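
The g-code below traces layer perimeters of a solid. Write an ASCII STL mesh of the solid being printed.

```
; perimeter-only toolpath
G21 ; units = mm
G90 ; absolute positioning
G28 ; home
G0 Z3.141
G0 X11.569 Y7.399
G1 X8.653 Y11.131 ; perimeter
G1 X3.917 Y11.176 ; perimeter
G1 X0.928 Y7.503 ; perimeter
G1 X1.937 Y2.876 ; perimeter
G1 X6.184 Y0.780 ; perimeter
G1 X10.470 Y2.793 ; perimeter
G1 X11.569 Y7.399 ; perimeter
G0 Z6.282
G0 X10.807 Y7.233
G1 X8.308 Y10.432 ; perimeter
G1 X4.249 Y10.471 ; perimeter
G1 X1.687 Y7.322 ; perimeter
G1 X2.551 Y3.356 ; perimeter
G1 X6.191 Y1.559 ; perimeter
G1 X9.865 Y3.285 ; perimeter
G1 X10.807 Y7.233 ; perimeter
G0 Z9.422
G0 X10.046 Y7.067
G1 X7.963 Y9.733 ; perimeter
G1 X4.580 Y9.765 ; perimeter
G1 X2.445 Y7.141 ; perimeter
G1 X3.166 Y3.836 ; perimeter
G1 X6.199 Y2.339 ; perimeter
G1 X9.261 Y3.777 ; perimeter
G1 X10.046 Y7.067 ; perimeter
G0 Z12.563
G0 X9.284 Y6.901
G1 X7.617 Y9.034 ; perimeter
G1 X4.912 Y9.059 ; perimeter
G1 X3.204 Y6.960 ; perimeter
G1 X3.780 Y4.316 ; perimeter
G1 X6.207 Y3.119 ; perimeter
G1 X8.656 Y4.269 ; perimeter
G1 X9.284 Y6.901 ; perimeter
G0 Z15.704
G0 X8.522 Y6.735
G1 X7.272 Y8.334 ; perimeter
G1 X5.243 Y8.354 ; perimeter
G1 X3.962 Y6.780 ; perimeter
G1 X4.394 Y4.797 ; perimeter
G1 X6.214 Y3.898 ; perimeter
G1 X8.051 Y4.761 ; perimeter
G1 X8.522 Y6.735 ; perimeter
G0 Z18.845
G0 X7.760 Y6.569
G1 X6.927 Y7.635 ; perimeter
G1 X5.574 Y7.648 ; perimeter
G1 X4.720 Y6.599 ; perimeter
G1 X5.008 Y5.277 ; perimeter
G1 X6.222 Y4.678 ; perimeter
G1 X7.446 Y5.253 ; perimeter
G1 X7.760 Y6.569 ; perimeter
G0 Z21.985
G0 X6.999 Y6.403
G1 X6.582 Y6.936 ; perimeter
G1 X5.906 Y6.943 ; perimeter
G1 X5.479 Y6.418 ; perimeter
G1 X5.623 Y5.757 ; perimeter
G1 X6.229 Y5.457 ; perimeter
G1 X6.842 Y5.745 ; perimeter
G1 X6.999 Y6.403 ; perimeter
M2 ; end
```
solid part
  facet normal 0.0000 0.0000 -1.0000
    outer loop
      vertex 3.586 11.882 0.000
      vertex 8.998 11.830 0.000
      vertex 12.331 7.565 0.000
    endloop
  endfacet
  facet normal 0.0000 0.0000 -1.0000
    outer loop
      vertex 0.170 7.684 0.000
      vertex 3.586 11.882 0.000
      vertex 12.331 7.565 0.000
    endloop
  endfacet
  facet normal 0.0000 0.0000 -1.0000
    outer loop
      vertex 1.323 2.396 0.000
      vertex 0.170 7.684 0.000
      vertex 12.331 7.565 0.000
    endloop
  endfacet
  facet normal 0.0000 0.0000 -1.0000
    outer loop
      vertex 6.176 0.000 0.000
      vertex 1.323 2.396 0.000
      vertex 12.331 7.565 0.000
    endloop
  endfacet
  facet normal 0.0000 0.0000 -1.0000
    outer loop
      vertex 11.075 2.301 0.000
      vertex 6.176 0.000 0.000
      vertex 12.331 7.565 0.000
    endloop
  endfacet
  facet normal 0.7689 0.6009 0.2183
    outer loop
      vertex 12.331 7.565 0.000
      vertex 8.998 11.830 0.000
      vertex 6.237 6.237 25.126
    endloop
  endfacet
  facet normal 0.0094 0.9758 0.2183
    outer loop
      vertex 8.998 11.830 0.000
      vertex 3.586 11.882 0.000
      vertex 6.237 6.237 25.126
    endloop
  endfacet
  facet normal -0.7570 0.6159 0.2182
    outer loop
      vertex 3.586 11.882 0.000
      vertex 0.170 7.684 0.000
      vertex 6.237 6.237 25.126
    endloop
  endfacet
  facet normal -0.9535 -0.2079 0.2183
    outer loop
      vertex 0.170 7.684 0.000
      vertex 1.323 2.396 0.000
      vertex 6.237 6.237 25.126
    endloop
  endfacet
  facet normal -0.4320 -0.8751 0.2183
    outer loop
      vertex 1.323 2.396 0.000
      vertex 6.176 0.000 0.000
      vertex 6.237 6.237 25.126
    endloop
  endfacet
  facet normal 0.4149 -0.8833 0.2183
    outer loop
      vertex 6.176 0.000 0.000
      vertex 11.075 2.301 0.000
      vertex 6.237 6.237 25.126
    endloop
  endfacet
  facet normal 0.9492 -0.2265 0.2183
    outer loop
      vertex 11.075 2.301 0.000
      vertex 12.331 7.565 0.000
      vertex 6.237 6.237 25.126
    endloop
  endfacet
endsolid part

The G0 Z moves step by Δz≈3.141 mm. The G1 loops shrink linearly with z, so the solid tapers from its base footprint up to z≈25.1. Closing with a flat bottom cap and the tapered top and triangulating gives 12 facets — a regular 7-sided pyramid, base circumscribed radius ≈ 6.24 mm, apex at z ≈ 25.1 mm.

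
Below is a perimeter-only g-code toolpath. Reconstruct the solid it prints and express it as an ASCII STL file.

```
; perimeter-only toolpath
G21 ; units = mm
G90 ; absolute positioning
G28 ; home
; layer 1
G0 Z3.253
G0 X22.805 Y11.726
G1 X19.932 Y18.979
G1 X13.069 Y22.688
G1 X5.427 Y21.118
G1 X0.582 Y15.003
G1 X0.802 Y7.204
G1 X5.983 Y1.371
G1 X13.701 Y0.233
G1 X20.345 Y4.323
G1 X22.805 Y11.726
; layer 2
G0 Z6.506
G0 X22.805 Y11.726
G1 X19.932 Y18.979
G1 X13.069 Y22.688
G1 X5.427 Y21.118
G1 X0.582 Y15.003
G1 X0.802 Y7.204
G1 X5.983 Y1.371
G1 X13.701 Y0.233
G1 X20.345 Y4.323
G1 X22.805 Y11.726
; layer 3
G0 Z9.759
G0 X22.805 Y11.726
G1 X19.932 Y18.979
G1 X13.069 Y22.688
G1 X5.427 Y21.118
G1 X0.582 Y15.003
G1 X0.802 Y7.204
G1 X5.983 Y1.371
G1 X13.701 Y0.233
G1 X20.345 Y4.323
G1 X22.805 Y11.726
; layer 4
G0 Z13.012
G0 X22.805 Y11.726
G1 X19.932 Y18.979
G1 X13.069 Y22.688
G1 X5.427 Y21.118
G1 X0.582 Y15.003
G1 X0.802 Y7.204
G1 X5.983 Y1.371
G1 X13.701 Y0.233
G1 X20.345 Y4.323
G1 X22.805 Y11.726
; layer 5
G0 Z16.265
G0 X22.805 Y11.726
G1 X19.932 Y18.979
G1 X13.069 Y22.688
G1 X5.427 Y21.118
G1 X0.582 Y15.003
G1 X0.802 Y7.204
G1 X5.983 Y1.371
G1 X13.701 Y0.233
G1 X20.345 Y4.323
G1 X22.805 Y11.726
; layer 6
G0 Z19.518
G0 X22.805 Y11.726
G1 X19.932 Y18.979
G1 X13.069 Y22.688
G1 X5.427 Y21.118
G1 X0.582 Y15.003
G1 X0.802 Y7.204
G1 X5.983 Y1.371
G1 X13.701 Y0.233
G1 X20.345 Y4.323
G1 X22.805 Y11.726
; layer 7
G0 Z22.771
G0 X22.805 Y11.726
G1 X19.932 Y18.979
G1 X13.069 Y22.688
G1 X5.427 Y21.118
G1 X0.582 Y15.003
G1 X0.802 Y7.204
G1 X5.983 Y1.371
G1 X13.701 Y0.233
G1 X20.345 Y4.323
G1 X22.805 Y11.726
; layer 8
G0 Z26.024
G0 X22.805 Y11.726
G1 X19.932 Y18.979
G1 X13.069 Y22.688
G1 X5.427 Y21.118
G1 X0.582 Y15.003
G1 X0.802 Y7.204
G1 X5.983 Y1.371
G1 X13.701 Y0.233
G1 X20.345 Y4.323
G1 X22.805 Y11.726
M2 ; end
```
solid part
  facet normal 0.0000 0.0000 -1.0000
    outer loop
      vertex 13.069 22.688 0.000
      vertex 19.932 18.979 0.000
      vertex 22.805 11.726 0.000
    endloop
  endfacet
  facet normal 0.0000 0.0000 -1.0000
    outer loop
      vertex 5.427 21.118 0.000
      vertex 13.069 22.688 0.000
      vertex 22.805 11.726 0.000
    endloop
  endfacet
  facet normal 0.0000 0.0000 -1.0000
    outer loop
      vertex 0.582 15.003 0.000
      vertex 5.427 21.118 0.000
      vertex 22.805 11.726 0.000
    endloop
  endfacet
  facet normal 0.0000 0.0000 -1.0000
    outer loop
      vertex 0.802 7.204 0.000
      vertex 0.582 15.003 0.000
      vertex 22.805 11.726 0.000
    endloop
  endfacet
  facet normal 0.0000 0.0000 -1.0000
    outer loop
      vertex 5.983 1.371 0.000
      vertex 0.802 7.204 0.000
      vertex 22.805 11.726 0.000
    endloop
  endfacet
  facet normal 0.0000 0.0000 -1.0000
    outer loop
      vertex 13.701 0.233 0.000
      vertex 5.983 1.371 0.000
      vertex 22.805 11.726 0.000
    endloop
  endfacet
  facet normal 0.0000 0.0000 -1.0000
    outer loop
      vertex 20.345 4.323 0.000
      vertex 13.701 0.233 0.000
      vertex 22.805 11.726 0.000
    endloop
  endfacet
  facet normal 0.0000 0.0000 1.0000
    outer loop
      vertex 22.805 11.726 26.024
      vertex 19.932 18.979 26.024
      vertex 13.069 22.688 26.024
    endloop
  endfacet
  facet normal 0.0000 0.0000 1.0000
    outer loop
      vertex 22.805 11.726 26.024
      vertex 13.069 22.688 26.024
      vertex 5.427 21.118 26.024
    endloop
  endfacet
  facet normal 0.0000 0.0000 1.0000
    outer loop
      vertex 22.805 11.726 26.024
      vertex 5.427 21.118 26.024
      vertex 0.582 15.003 26.024
    endloop
  endfacet
  facet normal 0.0000 0.0000 1.0000
    outer loop
      vertex 22.805 11.726 26.024
      vertex 0.582 15.003 26.024
      vertex 0.802 7.204 26.024
    endloop
  endfacet
  facet normal 0.0000 0.0000 1.0000
    outer loop
      vertex 22.805 11.726 26.024
      vertex 0.802 7.204 26.024
      vertex 5.983 1.371 26.024
    endloop
  endfacet
  facet normal 0.0000 0.0000 1.0000
    outer loop
      vertex 22.805 11.726 26.024
      vertex 5.983 1.371 26.024
      vertex 13.701 0.233 26.024
    endloop
  endfacet
  facet normal 0.0000 0.0000 1.0000
    outer loop
      vertex 22.805 11.726 26.024
      vertex 13.701 0.233 26.024
      vertex 20.345 4.323 26.024
    endloop
  endfacet
  facet normal 0.9297 0.3683 0.0000
    outer loop
      vertex 22.805 11.726 0.000
      vertex 19.932 18.979 0.000
      vertex 19.932 18.979 26.024
    endloop
  endfacet
  facet normal 0.9297 0.3683 0.0000
    outer loop
      vertex 22.805 11.726 0.000
      vertex 19.932 18.979 26.024
      vertex 22.805 11.726 26.024
    endloop
  endfacet
  facet normal 0.4754 0.8797 0.0000
    outer loop
      vertex 19.932 18.979 0.000
      vertex 13.069 22.688 0.000
      vertex 13.069 22.688 26.024
    endloop
  endfacet
  facet normal 0.4754 0.8797 0.0000
    outer loop
      vertex 19.932 18.979 0.000
      vertex 13.069 22.688 26.024
      vertex 19.932 18.979 26.024
    endloop
  endfacet
  facet normal -0.2012 0.9795 0.0000
    outer loop
      vertex 13.069 22.688 0.000
      vertex 5.427 21.118 0.000
      vertex 5.427 21.118 26.024
    endloop
  endfacet
  facet normal -0.2012 0.9795 0.0000
    outer loop
      vertex 13.069 22.688 0.000
      vertex 5.427 21.118 26.024
      vertex 13.069 22.688 26.024
    endloop
  endfacet
  facet normal -0.7838 0.6210 0.0000
    outer loop
      vertex 5.427 21.118 0.000
      vertex 0.582 15.003 0.000
      vertex 0.582 15.003 26.024
    endloop
  endfacet
  facet normal -0.7838 0.6210 0.0000
    outer loop
      vertex 5.427 21.118 0.000
      vertex 0.582 15.003 26.024
      vertex 5.427 21.118 26.024
    endloop
  endfacet
  facet normal -0.9996 -0.0282 0.0000
    outer loop
      vertex 0.582 15.003 0.000
      vertex 0.802 7.204 0.000
      vertex 0.802 7.204 26.024
    endloop
  endfacet
  facet normal -0.9996 -0.0282 0.0000
    outer loop
      vertex 0.582 15.003 0.000
      vertex 0.802 7.204 26.024
      vertex 0.582 15.003 26.024
    endloop
  endfacet
  facet normal -0.7477 -0.6641 0.0000
    outer loop
      vertex 0.802 7.204 0.000
      vertex 5.983 1.371 0.000
      vertex 5.983 1.371 26.024
    endloop
  endfacet
  facet normal -0.7477 -0.6641 0.0000
    outer loop
      vertex 0.802 7.204 0.000
      vertex 5.983 1.371 26.024
      vertex 0.802 7.204 26.024
    endloop
  endfacet
  facet normal -0.1459 -0.9893 0.0000
    outer loop
      vertex 5.983 1.371 0.000
      vertex 13.701 0.233 0.000
      vertex 13.701 0.233 26.024
    endloop
  endfacet
  facet normal -0.1459 -0.9893 0.0000
    outer loop
      vertex 5.983 1.371 0.000
      vertex 13.701 0.233 26.024
      vertex 5.983 1.371 26.024
    endloop
  endfacet
  facet normal 0.5242 -0.8516 0.0000
    outer loop
      vertex 13.701 0.233 0.000
      vertex 20.345 4.323 0.000
      vertex 20.345 4.323 26.024
    endloop
  endfacet
  facet normal 0.5242 -0.8516 0.0000
    outer loop
      vertex 13.701 0.233 0.000
      vertex 20.345 4.323 26.024
      vertex 13.701 0.233 26.024
    endloop
  endfacet
  facet normal 0.9490 -0.3153 0.0000
    outer loop
      vertex 20.345 4.323 0.000
      vertex 22.805 11.726 0.000
      vertex 22.805 11.726 26.024
    endloop
  endfacet
  facet normal 0.9490 -0.3153 0.0000
    outer loop
      vertex 20.345 4.323 0.000
      vertex 22.805 11.726 26.024
      vertex 20.345 4.323 26.024
    endloop
  endfacet
endsolid part

The G0 Z moves step by Δz≈3.253 mm. Every layer's G1 loop is the same polygon, so the solid is a straight extrusion of it from z=0 to z≈26. Closing with flat bottom and top caps and triangulating gives 32 facets — a regular 9-sided prism (a cylinder approximated with 9 flat sides), circumscribed radius ≈ 11.4 mm, height ≈ 26 mm.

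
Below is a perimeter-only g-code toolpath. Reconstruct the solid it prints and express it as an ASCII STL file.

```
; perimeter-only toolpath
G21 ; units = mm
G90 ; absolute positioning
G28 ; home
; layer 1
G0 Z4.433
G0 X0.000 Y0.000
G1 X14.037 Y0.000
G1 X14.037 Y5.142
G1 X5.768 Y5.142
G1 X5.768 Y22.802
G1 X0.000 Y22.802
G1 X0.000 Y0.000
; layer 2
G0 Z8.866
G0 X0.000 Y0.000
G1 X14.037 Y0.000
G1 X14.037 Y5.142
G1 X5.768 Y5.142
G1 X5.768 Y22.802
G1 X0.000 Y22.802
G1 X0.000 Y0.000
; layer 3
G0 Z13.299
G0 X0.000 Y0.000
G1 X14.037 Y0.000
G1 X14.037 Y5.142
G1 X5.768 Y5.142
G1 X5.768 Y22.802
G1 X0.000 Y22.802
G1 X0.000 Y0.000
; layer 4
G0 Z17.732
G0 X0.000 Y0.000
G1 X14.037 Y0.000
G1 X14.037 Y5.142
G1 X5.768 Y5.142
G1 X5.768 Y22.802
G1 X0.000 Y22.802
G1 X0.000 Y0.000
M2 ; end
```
solid part
  facet normal 0.0000 0.0000 -1.0000
    outer loop
      vertex 14.037 5.142 0.000
      vertex 14.037 0.000 0.000
      vertex 0.000 0.000 0.000
    endloop
  endfacet
  facet normal 0.0000 0.0000 -1.0000
    outer loop
      vertex 5.768 5.142 0.000
      vertex 14.037 5.142 0.000
      vertex 0.000 0.000 0.000
    endloop
  endfacet
  facet normal 0.0000 0.0000 -1.0000
    outer loop
      vertex 5.768 22.802 0.000
      vertex 5.768 5.142 0.000
      vertex 0.000 0.000 0.000
    endloop
  endfacet
  facet normal 0.0000 0.0000 -1.0000
    outer loop
      vertex 0.000 22.802 0.000
      vertex 5.768 22.802 0.000
      vertex 0.000 0.000 0.000
    endloop
  endfacet
  facet normal 0.0000 0.0000 1.0000
    outer loop
      vertex 0.000 0.000 17.732
      vertex 14.037 0.000 17.732
      vertex 14.037 5.142 17.732
    endloop
  endfacet
  facet normal 0.0000 0.0000 1.0000
    outer loop
      vertex 0.000 0.000 17.732
      vertex 14.037 5.142 17.732
      vertex 5.768 5.142 17.732
    endloop
  endfacet
  facet normal 0.0000 0.0000 1.0000
    outer loop
      vertex 0.000 0.000 17.732
      vertex 5.768 5.142 17.732
      vertex 5.768 22.802 17.732
    endloop
  endfacet
  facet normal 0.0000 0.0000 1.0000
    outer loop
      vertex 0.000 0.000 17.732
      vertex 5.768 22.802 17.732
      vertex 0.000 22.802 17.732
    endloop
  endfacet
  facet normal 0.0000 -1.0000 0.0000
    outer loop
      vertex 0.000 0.000 0.000
      vertex 14.037 0.000 0.000
      vertex 14.037 0.000 17.732
    endloop
  endfacet
  facet normal 0.0000 -1.0000 0.0000
    outer loop
      vertex 0.000 0.000 0.000
      vertex 14.037 0.000 17.732
      vertex 0.000 0.000 17.732
    endloop
  endfacet
  facet normal 1.0000 0.0000 0.0000
    outer loop
      vertex 14.037 0.000 0.000
      vertex 14.037 5.142 0.000
      vertex 14.037 5.142 17.732
    endloop
  endfacet
  facet normal 1.0000 0.0000 0.0000
    outer loop
      vertex 14.037 0.000 0.000
      vertex 14.037 5.142 17.732
      vertex 14.037 0.000 17.732
    endloop
  endfacet
  facet normal 0.0000 1.0000 0.0000
    outer loop
      vertex 14.037 5.142 0.000
      vertex 5.768 5.142 0.000
      vertex 5.768 5.142 17.732
    endloop
  endfacet
  facet normal 0.0000 1.0000 0.0000
    outer loop
      vertex 14.037 5.142 0.000
      vertex 5.768 5.142 17.732
      vertex 14.037 5.142 17.732
    endloop
  endfacet
  facet normal 1.0000 0.0000 0.0000
    outer loop
      vertex 5.768 5.142 0.000
      vertex 5.768 22.802 0.000
      vertex 5.768 22.802 17.732
    endloop
  endfacet
  facet normal 1.0000 0.0000 0.0000
    outer loop
      vertex 5.768 5.142 0.000
      vertex 5.768 22.802 17.732
      vertex 5.768 5.142 17.732
    endloop
  endfacet
  facet normal 0.0000 1.0000 0.0000
    outer loop
      vertex 5.768 22.802 0.000
      vertex 0.000 22.802 0.000
      vertex 0.000 22.802 17.732
    endloop
  endfacet
  facet normal 0.0000 1.0000 0.0000
    outer loop
      vertex 5.768 22.802 0.000
      vertex 0.000 22.802 17.732
      vertex 5.768 22.802 17.732
    endloop
  endfacet
  facet normal -1.0000 0.0000 0.0000
    outer loop
      vertex 0.000 22.802 0.000
      vertex 0.000 0.000 0.000
      vertex 0.000 0.000 17.732
    endloop
  endfacet
  facet normal -1.0000 0.0000 0.0000
    outer loop
      vertex 0.000 22.802 0.000
      vertex 0.000 0.000 17.732
      vertex 0.000 22.802 17.732
    endloop
  endfacet
endsolid part

The G0 Z moves step by Δz≈4.433 mm. Every layer's G1 loop is the same polygon, so the solid is a straight extrusion of it from z=0 to z≈17.7. Closing with flat bottom and top caps and triangulating gives 20 facets — an L-shaped prism: outer 14 × 22.8 mm, arm thicknesses ≈ 5.14 mm (horizontal) and 5.77 mm (vertical), extruded 17.7 mm in z.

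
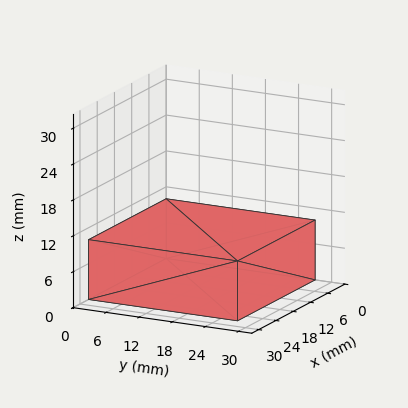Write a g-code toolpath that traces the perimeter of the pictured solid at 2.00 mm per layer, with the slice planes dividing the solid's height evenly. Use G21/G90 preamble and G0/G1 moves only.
Reading the render: the shape is a rectangular box, roughly 27 × 27 mm footprint and 10 mm tall (dimensions read to the nearest mm from the axis ticks). For the g-code, the solid's height is divided into equal slices at the stated Δz and each level perimeter traced with G1 moves after a G0 lift.

; perimeter-only toolpath
G21 ; units = mm
G90 ; absolute positioning
G28 ; home
; layer 1
G0 Z2.00
G0 X0.00 Y0.00
G1 X27.00 Y0.00
G1 X27.00 Y27.00
G1 X0.00 Y27.00
G1 X0.00 Y0.00
; layer 2
G0 Z4.00
G0 X0.00 Y0.00
G1 X27.00 Y0.00
G1 X27.00 Y27.00
G1 X0.00 Y27.00
G1 X0.00 Y0.00
; layer 3
G0 Z6.00
G0 X0.00 Y0.00
G1 X27.00 Y0.00
G1 X27.00 Y27.00
G1 X0.00 Y27.00
G1 X0.00 Y0.00
; layer 4
G0 Z8.00
G0 X0.00 Y0.00
G1 X27.00 Y0.00
G1 X27.00 Y27.00
G1 X0.00 Y27.00
G1 X0.00 Y0.00
; layer 5
G0 Z10.00
G0 X0.00 Y0.00
G1 X27.00 Y0.00
G1 X27.00 Y27.00
G1 X0.00 Y27.00
G1 X0.00 Y0.00
M2 ; end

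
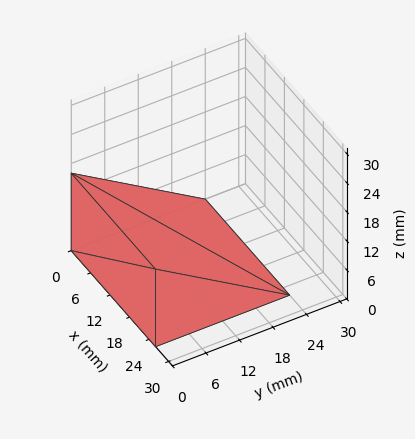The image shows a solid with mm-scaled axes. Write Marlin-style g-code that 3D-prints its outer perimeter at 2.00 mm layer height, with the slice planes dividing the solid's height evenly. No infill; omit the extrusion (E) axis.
Reading the render: the shape is a wedge (ramp): 26 × 24 mm base, rising to 16 mm along the y=0 edge and sloping linearly to z=0 at y=24 (dimensions read to the nearest mm from the axis ticks). For the g-code, the solid's height is divided into equal slices at the stated Δz and each level perimeter traced with G1 moves after a G0 lift.

; perimeter-only toolpath
G21 ; units = mm
G90 ; absolute positioning
G28 ; home
; layer 1
G0 Z2.00
G0 X0.00 Y0.00
G1 X26.00 Y0.00
G1 X26.00 Y21.00
G1 X0.00 Y21.00
G1 X0.00 Y0.00
; layer 2
G0 Z4.00
G0 X0.00 Y0.00
G1 X26.00 Y0.00
G1 X26.00 Y18.00
G1 X0.00 Y18.00
G1 X0.00 Y0.00
; layer 3
G0 Z6.00
G0 X0.00 Y0.00
G1 X26.00 Y0.00
G1 X26.00 Y15.00
G1 X0.00 Y15.00
G1 X0.00 Y0.00
; layer 4
G0 Z8.00
G0 X0.00 Y0.00
G1 X26.00 Y0.00
G1 X26.00 Y12.00
G1 X0.00 Y12.00
G1 X0.00 Y0.00
; layer 5
G0 Z10.00
G0 X0.00 Y0.00
G1 X26.00 Y0.00
G1 X26.00 Y9.00
G1 X0.00 Y9.00
G1 X0.00 Y0.00
; layer 6
G0 Z12.00
G0 X0.00 Y0.00
G1 X26.00 Y0.00
G1 X26.00 Y6.00
G1 X0.00 Y6.00
G1 X0.00 Y0.00
; layer 7
G0 Z14.00
G0 X0.00 Y0.00
G1 X26.00 Y0.00
G1 X26.00 Y3.00
G1 X0.00 Y3.00
G1 X0.00 Y0.00
M2 ; end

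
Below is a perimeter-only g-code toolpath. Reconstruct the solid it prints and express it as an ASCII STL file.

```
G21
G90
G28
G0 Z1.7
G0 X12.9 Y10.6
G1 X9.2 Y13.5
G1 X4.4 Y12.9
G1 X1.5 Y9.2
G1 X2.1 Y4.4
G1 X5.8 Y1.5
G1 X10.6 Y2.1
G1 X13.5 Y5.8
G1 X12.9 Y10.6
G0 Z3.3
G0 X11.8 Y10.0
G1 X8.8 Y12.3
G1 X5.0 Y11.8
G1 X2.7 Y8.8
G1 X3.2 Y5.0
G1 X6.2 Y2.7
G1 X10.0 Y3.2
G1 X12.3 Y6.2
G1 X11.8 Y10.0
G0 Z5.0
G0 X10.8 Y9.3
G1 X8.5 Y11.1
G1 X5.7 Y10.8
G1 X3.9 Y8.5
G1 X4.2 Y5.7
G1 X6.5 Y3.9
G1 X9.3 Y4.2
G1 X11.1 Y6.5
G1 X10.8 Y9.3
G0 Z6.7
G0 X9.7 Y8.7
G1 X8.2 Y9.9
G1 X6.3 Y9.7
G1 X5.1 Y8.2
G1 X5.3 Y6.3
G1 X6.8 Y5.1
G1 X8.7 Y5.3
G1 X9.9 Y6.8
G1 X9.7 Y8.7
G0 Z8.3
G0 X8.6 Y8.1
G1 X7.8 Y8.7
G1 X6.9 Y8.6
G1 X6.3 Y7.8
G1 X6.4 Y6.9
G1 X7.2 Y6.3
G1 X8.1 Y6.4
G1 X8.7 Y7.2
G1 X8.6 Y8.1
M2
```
solid part
  facet normal 0.0000 0.0000 -1.0000
    outer loop
      vertex 3.8 14.0 0.0
      vertex 9.5 14.7 0.0
      vertex 14.0 11.2 0.0
    endloop
  endfacet
  facet normal 0.0000 0.0000 -1.0000
    outer loop
      vertex 0.3 9.5 0.0
      vertex 3.8 14.0 0.0
      vertex 14.0 11.2 0.0
    endloop
  endfacet
  facet normal 0.0000 0.0000 -1.0000
    outer loop
      vertex 1.0 3.8 0.0
      vertex 0.3 9.5 0.0
      vertex 14.0 11.2 0.0
    endloop
  endfacet
  facet normal 0.0000 0.0000 -1.0000
    outer loop
      vertex 5.5 0.3 0.0
      vertex 1.0 3.8 0.0
      vertex 14.0 11.2 0.0
    endloop
  endfacet
  facet normal 0.0000 0.0000 -1.0000
    outer loop
      vertex 11.2 1.0 0.0
      vertex 5.5 0.3 0.0
      vertex 14.0 11.2 0.0
    endloop
  endfacet
  facet normal 0.0000 0.0000 -1.0000
    outer loop
      vertex 14.7 5.5 0.0
      vertex 11.2 1.0 0.0
      vertex 14.0 11.2 0.0
    endloop
  endfacet
  facet normal 0.5051 0.6494 0.5686
    outer loop
      vertex 14.0 11.2 0.0
      vertex 9.5 14.7 0.0
      vertex 7.5 7.5 10.0
    endloop
  endfacet
  facet normal -0.1003 0.8168 0.5681
    outer loop
      vertex 9.5 14.7 0.0
      vertex 3.8 14.0 0.0
      vertex 7.5 7.5 10.0
    endloop
  endfacet
  facet normal -0.6494 0.5051 0.5686
    outer loop
      vertex 3.8 14.0 0.0
      vertex 0.3 9.5 0.0
      vertex 7.5 7.5 10.0
    endloop
  endfacet
  facet normal -0.8168 -0.1003 0.5681
    outer loop
      vertex 0.3 9.5 0.0
      vertex 1.0 3.8 0.0
      vertex 7.5 7.5 10.0
    endloop
  endfacet
  facet normal -0.5051 -0.6494 0.5686
    outer loop
      vertex 1.0 3.8 0.0
      vertex 5.5 0.3 0.0
      vertex 7.5 7.5 10.0
    endloop
  endfacet
  facet normal 0.1003 -0.8168 0.5681
    outer loop
      vertex 5.5 0.3 0.0
      vertex 11.2 1.0 0.0
      vertex 7.5 7.5 10.0
    endloop
  endfacet
  facet normal 0.6494 -0.5051 0.5686
    outer loop
      vertex 11.2 1.0 0.0
      vertex 14.7 5.5 0.0
      vertex 7.5 7.5 10.0
    endloop
  endfacet
  facet normal 0.8168 0.1003 0.5681
    outer loop
      vertex 14.7 5.5 0.0
      vertex 14.0 11.2 0.0
      vertex 7.5 7.5 10.0
    endloop
  endfacet
endsolid part

The G0 Z moves step by Δz≈1.7 mm. The G1 loops shrink linearly with z, so the solid tapers from its base footprint up to z≈10. Closing with a flat bottom cap and the tapered top and triangulating gives 14 facets — a regular 8-sided pyramid, base circumscribed radius ≈ 7.5 mm, apex at z ≈ 10 mm.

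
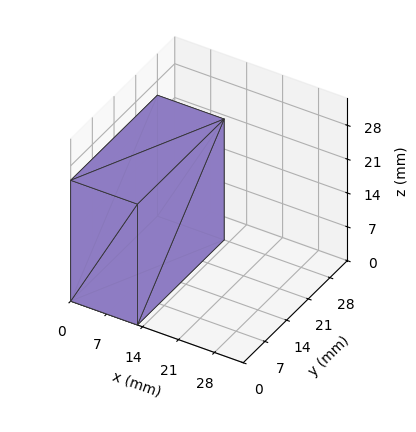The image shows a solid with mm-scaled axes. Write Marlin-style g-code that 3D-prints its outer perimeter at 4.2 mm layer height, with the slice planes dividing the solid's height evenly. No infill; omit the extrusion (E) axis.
Reading the render: the shape is a rectangular box, roughly 13 × 28 mm footprint and 25 mm tall (dimensions read to the nearest mm from the axis ticks). For the g-code, the solid's height is divided into equal slices at the stated Δz and each level perimeter traced with G1 moves after a G0 lift.

; perimeter-only toolpath
G21 ; units = mm
G90 ; absolute positioning
G28 ; home
; layer 1
G0 Z4.2
G0 X0.0 Y0.0
G1 X13.0 Y0.0
G1 X13.0 Y28.0
G1 X0.0 Y28.0
G1 X0.0 Y0.0
; layer 2
G0 Z8.3
G0 X0.0 Y0.0
G1 X13.0 Y0.0
G1 X13.0 Y28.0
G1 X0.0 Y28.0
G1 X0.0 Y0.0
; layer 3
G0 Z12.5
G0 X0.0 Y0.0
G1 X13.0 Y0.0
G1 X13.0 Y28.0
G1 X0.0 Y28.0
G1 X0.0 Y0.0
; layer 4
G0 Z16.7
G0 X0.0 Y0.0
G1 X13.0 Y0.0
G1 X13.0 Y28.0
G1 X0.0 Y28.0
G1 X0.0 Y0.0
; layer 5
G0 Z20.8
G0 X0.0 Y0.0
G1 X13.0 Y0.0
G1 X13.0 Y28.0
G1 X0.0 Y28.0
G1 X0.0 Y0.0
; layer 6
G0 Z25.0
G0 X0.0 Y0.0
G1 X13.0 Y0.0
G1 X13.0 Y28.0
G1 X0.0 Y28.0
G1 X0.0 Y0.0
M2 ; end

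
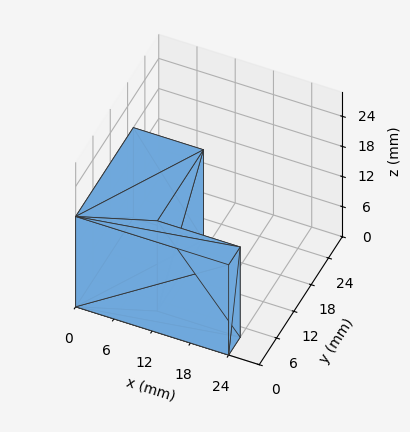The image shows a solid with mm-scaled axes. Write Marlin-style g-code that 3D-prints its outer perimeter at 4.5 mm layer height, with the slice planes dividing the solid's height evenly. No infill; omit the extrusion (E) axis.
Reading the render: the shape is an L-shaped prism: outer 24 × 20 mm, arm thicknesses ≈ 4 mm (horizontal) and 11 mm (vertical), extruded 18 mm in z (dimensions read to the nearest mm from the axis ticks). For the g-code, the solid's height is divided into equal slices at the stated Δz and each level perimeter traced with G1 moves after a G0 lift.

; perimeter-only toolpath
G21 ; units = mm
G90 ; absolute positioning
G28 ; home
; layer 1
G0 Z4.5
G0 X0.0 Y0.0
G1 X24.0 Y0.0
G1 X24.0 Y4.0
G1 X11.0 Y4.0
G1 X11.0 Y20.0
G1 X0.0 Y20.0
G1 X0.0 Y0.0
; layer 2
G0 Z9.0
G0 X0.0 Y0.0
G1 X24.0 Y0.0
G1 X24.0 Y4.0
G1 X11.0 Y4.0
G1 X11.0 Y20.0
G1 X0.0 Y20.0
G1 X0.0 Y0.0
; layer 3
G0 Z13.5
G0 X0.0 Y0.0
G1 X24.0 Y0.0
G1 X24.0 Y4.0
G1 X11.0 Y4.0
G1 X11.0 Y20.0
G1 X0.0 Y20.0
G1 X0.0 Y0.0
; layer 4
G0 Z18.0
G0 X0.0 Y0.0
G1 X24.0 Y0.0
G1 X24.0 Y4.0
G1 X11.0 Y4.0
G1 X11.0 Y20.0
G1 X0.0 Y20.0
G1 X0.0 Y0.0
M2 ; end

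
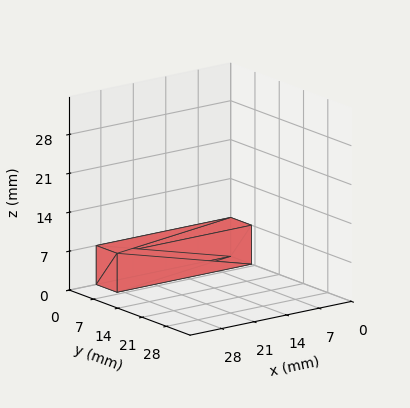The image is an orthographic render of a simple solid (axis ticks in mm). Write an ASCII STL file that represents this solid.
Reading the render: the shape is a rectangular box, roughly 29 × 6 mm footprint and 7 mm tall (dimensions read to the nearest mm from the axis ticks). For the STL, each face is triangulated and given an outward normal.

solid part
  facet normal 0.0000 0.0000 -1.0000
    outer loop
      vertex 29.000 6.000 0.000
      vertex 29.000 0.000 0.000
      vertex 0.000 0.000 0.000
    endloop
  endfacet
  facet normal 0.0000 0.0000 -1.0000
    outer loop
      vertex 0.000 6.000 0.000
      vertex 29.000 6.000 0.000
      vertex 0.000 0.000 0.000
    endloop
  endfacet
  facet normal 0.0000 0.0000 1.0000
    outer loop
      vertex 0.000 0.000 7.000
      vertex 29.000 0.000 7.000
      vertex 29.000 6.000 7.000
    endloop
  endfacet
  facet normal 0.0000 0.0000 1.0000
    outer loop
      vertex 0.000 0.000 7.000
      vertex 29.000 6.000 7.000
      vertex 0.000 6.000 7.000
    endloop
  endfacet
  facet normal 0.0000 -1.0000 0.0000
    outer loop
      vertex 0.000 0.000 0.000
      vertex 29.000 0.000 0.000
      vertex 29.000 0.000 7.000
    endloop
  endfacet
  facet normal 0.0000 -1.0000 0.0000
    outer loop
      vertex 0.000 0.000 0.000
      vertex 29.000 0.000 7.000
      vertex 0.000 0.000 7.000
    endloop
  endfacet
  facet normal 0.0000 1.0000 0.0000
    outer loop
      vertex 29.000 6.000 7.000
      vertex 29.000 6.000 0.000
      vertex 0.000 6.000 0.000
    endloop
  endfacet
  facet normal 0.0000 1.0000 0.0000
    outer loop
      vertex 0.000 6.000 7.000
      vertex 29.000 6.000 7.000
      vertex 0.000 6.000 0.000
    endloop
  endfacet
  facet normal -1.0000 0.0000 0.0000
    outer loop
      vertex 0.000 6.000 7.000
      vertex 0.000 6.000 0.000
      vertex 0.000 0.000 0.000
    endloop
  endfacet
  facet normal -1.0000 0.0000 0.0000
    outer loop
      vertex 0.000 0.000 7.000
      vertex 0.000 6.000 7.000
      vertex 0.000 0.000 0.000
    endloop
  endfacet
  facet normal 1.0000 0.0000 0.0000
    outer loop
      vertex 29.000 0.000 0.000
      vertex 29.000 6.000 0.000
      vertex 29.000 6.000 7.000
    endloop
  endfacet
  facet normal 1.0000 0.0000 0.0000
    outer loop
      vertex 29.000 0.000 0.000
      vertex 29.000 6.000 7.000
      vertex 29.000 0.000 7.000
    endloop
  endfacet
endsolid part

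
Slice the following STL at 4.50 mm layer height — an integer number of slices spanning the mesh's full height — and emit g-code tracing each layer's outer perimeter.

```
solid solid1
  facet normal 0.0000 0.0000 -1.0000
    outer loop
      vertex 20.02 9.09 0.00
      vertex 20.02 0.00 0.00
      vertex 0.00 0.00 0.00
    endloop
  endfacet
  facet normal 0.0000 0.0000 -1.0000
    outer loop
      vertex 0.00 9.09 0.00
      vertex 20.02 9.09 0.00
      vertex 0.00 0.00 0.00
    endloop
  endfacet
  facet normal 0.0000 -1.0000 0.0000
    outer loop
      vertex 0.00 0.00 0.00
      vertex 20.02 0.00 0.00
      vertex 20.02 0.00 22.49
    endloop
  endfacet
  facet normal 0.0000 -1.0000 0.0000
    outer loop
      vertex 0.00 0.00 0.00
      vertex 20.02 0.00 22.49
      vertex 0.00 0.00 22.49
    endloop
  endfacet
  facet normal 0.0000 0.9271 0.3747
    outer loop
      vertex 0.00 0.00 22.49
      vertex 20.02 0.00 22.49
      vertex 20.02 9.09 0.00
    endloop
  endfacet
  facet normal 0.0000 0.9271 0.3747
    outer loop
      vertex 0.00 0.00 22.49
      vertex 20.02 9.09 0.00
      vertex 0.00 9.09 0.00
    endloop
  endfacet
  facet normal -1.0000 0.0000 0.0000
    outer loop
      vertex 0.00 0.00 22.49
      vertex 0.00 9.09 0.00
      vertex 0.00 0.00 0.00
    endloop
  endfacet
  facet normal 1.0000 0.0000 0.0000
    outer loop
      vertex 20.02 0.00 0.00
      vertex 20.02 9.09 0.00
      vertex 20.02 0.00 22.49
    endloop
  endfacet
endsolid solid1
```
; perimeter-only toolpath
G21 ; units = mm
G90 ; absolute positioning
G28 ; home
; layer 1
G0 Z4.50
G0 X0.00 Y0.00
G1 X20.02 Y0.00
G1 X20.02 Y7.27
G1 X0.00 Y7.27
G1 X0.00 Y0.00
; layer 2
G0 Z9.00
G0 X0.00 Y0.00
G1 X20.02 Y0.00
G1 X20.02 Y5.45
G1 X0.00 Y5.45
G1 X0.00 Y0.00
; layer 3
G0 Z13.49
G0 X0.00 Y0.00
G1 X20.02 Y0.00
G1 X20.02 Y3.64
G1 X0.00 Y3.64
G1 X0.00 Y0.00
; layer 4
G0 Z17.99
G0 X0.00 Y0.00
G1 X20.02 Y0.00
G1 X20.02 Y1.82
G1 X0.00 Y1.82
G1 X0.00 Y0.00
M2 ; end

The solid is a wedge (ramp): 20 × 9.09 mm base, rising to 22.5 mm along the y=0 edge and sloping linearly to z=0 at y=9.09. Slicing at Δz = 4.50 mm — 5 equal slices spanning the solid's height, so layer i sits at z = i·h/5 — gives 4 non-empty perimeters. Each is a 4-segment closed polygon; G0 lifts to the layer z and rapids to the start vertex, then G1 traces the edges. The cross-section shrinks linearly with z (the slice at the apex is degenerate and omitted).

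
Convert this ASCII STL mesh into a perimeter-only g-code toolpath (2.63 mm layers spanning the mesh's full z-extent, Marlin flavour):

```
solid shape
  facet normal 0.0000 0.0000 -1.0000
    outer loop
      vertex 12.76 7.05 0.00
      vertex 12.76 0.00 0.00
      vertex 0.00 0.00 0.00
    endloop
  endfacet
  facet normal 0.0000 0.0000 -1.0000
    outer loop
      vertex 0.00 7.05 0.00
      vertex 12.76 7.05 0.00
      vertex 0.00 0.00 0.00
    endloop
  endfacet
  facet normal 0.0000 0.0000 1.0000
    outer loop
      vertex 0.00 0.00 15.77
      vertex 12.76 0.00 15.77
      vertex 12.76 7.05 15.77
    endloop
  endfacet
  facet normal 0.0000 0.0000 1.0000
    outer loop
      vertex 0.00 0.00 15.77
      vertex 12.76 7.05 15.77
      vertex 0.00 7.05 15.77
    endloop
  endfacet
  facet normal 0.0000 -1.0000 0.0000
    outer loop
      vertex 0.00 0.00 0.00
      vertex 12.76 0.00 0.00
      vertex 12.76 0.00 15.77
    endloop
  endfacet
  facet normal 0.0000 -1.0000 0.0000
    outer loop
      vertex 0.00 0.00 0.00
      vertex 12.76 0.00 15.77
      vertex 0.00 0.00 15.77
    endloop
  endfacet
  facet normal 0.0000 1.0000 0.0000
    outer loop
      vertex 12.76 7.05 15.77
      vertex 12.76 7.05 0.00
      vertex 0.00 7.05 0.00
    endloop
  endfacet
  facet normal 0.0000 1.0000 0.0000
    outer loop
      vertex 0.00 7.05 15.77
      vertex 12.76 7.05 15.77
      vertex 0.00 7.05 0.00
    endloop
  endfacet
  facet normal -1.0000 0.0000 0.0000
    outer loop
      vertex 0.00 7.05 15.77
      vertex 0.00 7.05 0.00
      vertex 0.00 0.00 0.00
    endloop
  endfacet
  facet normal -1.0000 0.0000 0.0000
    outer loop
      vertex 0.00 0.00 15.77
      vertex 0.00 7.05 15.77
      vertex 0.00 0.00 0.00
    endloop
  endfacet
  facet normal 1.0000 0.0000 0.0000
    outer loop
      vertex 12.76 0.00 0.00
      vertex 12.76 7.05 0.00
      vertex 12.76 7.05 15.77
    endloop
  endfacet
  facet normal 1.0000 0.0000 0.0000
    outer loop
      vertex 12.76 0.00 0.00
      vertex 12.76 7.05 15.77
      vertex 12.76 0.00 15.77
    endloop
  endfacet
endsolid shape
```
; perimeter-only toolpath
G21 ; units = mm
G90 ; absolute positioning
G28 ; home
; layer 1
G0 Z2.63
G0 X0.00 Y0.00
G1 X12.76 Y0.00
G1 X12.76 Y7.05
G1 X0.00 Y7.05
G1 X0.00 Y0.00
; layer 2
G0 Z5.26
G0 X0.00 Y0.00
G1 X12.76 Y0.00
G1 X12.76 Y7.05
G1 X0.00 Y7.05
G1 X0.00 Y0.00
; layer 3
G0 Z7.88
G0 X0.00 Y0.00
G1 X12.76 Y0.00
G1 X12.76 Y7.05
G1 X0.00 Y7.05
G1 X0.00 Y0.00
; layer 4
G0 Z10.51
G0 X0.00 Y0.00
G1 X12.76 Y0.00
G1 X12.76 Y7.05
G1 X0.00 Y7.05
G1 X0.00 Y0.00
; layer 5
G0 Z13.14
G0 X0.00 Y0.00
G1 X12.76 Y0.00
G1 X12.76 Y7.05
G1 X0.00 Y7.05
G1 X0.00 Y0.00
; layer 6
G0 Z15.77
G0 X0.00 Y0.00
G1 X12.76 Y0.00
G1 X12.76 Y7.05
G1 X0.00 Y7.05
G1 X0.00 Y0.00
M2 ; end

The solid is a rectangular box, roughly 12.8 × 7.05 mm footprint and 15.8 mm tall. Slicing at Δz = 2.63 mm — 6 equal slices spanning the solid's height, so layer i sits at z = i·h/6 — gives 6 non-empty perimeters. Each is a 4-segment closed polygon; G0 lifts to the layer z and rapids to the start vertex, then G1 traces the edges.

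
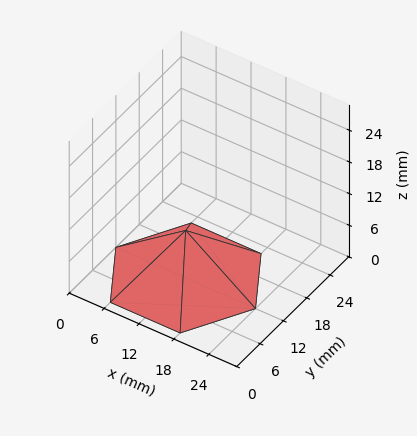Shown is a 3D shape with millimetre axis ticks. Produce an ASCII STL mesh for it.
Reading the render: the shape is a regular 6-sided pyramid, base circumscribed radius ≈ 12 mm, apex at z ≈ 9 mm (dimensions read to the nearest mm from the axis ticks). For the STL, each face is triangulated and given an outward normal.

solid part
  facet normal 0.0000 0.0000 -1.0000
    outer loop
      vertex 6.0 22.4 0.0
      vertex 18.0 22.4 0.0
      vertex 24.0 12.0 0.0
    endloop
  endfacet
  facet normal 0.0000 0.0000 -1.0000
    outer loop
      vertex 0.0 12.0 0.0
      vertex 6.0 22.4 0.0
      vertex 24.0 12.0 0.0
    endloop
  endfacet
  facet normal 0.0000 0.0000 -1.0000
    outer loop
      vertex 6.0 1.6 0.0
      vertex 0.0 12.0 0.0
      vertex 24.0 12.0 0.0
    endloop
  endfacet
  facet normal 0.0000 0.0000 -1.0000
    outer loop
      vertex 18.0 1.6 0.0
      vertex 6.0 1.6 0.0
      vertex 24.0 12.0 0.0
    endloop
  endfacet
  facet normal 0.5670 0.3271 0.7560
    outer loop
      vertex 24.0 12.0 0.0
      vertex 18.0 22.4 0.0
      vertex 12.0 12.0 9.0
    endloop
  endfacet
  facet normal 0.0000 0.6544 0.7562
    outer loop
      vertex 18.0 22.4 0.0
      vertex 6.0 22.4 0.0
      vertex 12.0 12.0 9.0
    endloop
  endfacet
  facet normal -0.5670 0.3271 0.7560
    outer loop
      vertex 6.0 22.4 0.0
      vertex 0.0 12.0 0.0
      vertex 12.0 12.0 9.0
    endloop
  endfacet
  facet normal -0.5670 -0.3271 0.7560
    outer loop
      vertex 0.0 12.0 0.0
      vertex 6.0 1.6 0.0
      vertex 12.0 12.0 9.0
    endloop
  endfacet
  facet normal 0.0000 -0.6544 0.7562
    outer loop
      vertex 6.0 1.6 0.0
      vertex 18.0 1.6 0.0
      vertex 12.0 12.0 9.0
    endloop
  endfacet
  facet normal 0.5670 -0.3271 0.7560
    outer loop
      vertex 18.0 1.6 0.0
      vertex 24.0 12.0 0.0
      vertex 12.0 12.0 9.0
    endloop
  endfacet
endsolid part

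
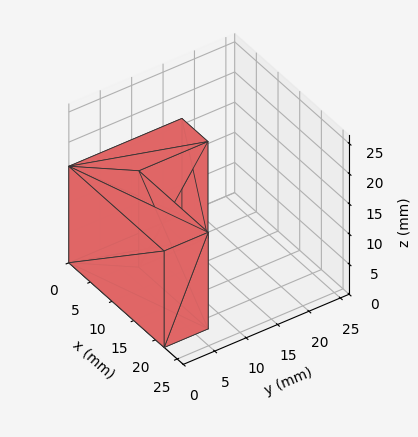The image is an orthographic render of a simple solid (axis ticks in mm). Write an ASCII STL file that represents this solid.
Reading the render: the shape is an L-shaped prism: outer 22 × 18 mm, arm thicknesses ≈ 7 mm (horizontal) and 6 mm (vertical), extruded 16 mm in z (dimensions read to the nearest mm from the axis ticks). For the STL, each face is triangulated and given an outward normal.

solid part
  facet normal 0.0000 0.0000 -1.0000
    outer loop
      vertex 22.000 7.000 0.000
      vertex 22.000 0.000 0.000
      vertex 0.000 0.000 0.000
    endloop
  endfacet
  facet normal 0.0000 0.0000 -1.0000
    outer loop
      vertex 6.000 7.000 0.000
      vertex 22.000 7.000 0.000
      vertex 0.000 0.000 0.000
    endloop
  endfacet
  facet normal 0.0000 0.0000 -1.0000
    outer loop
      vertex 6.000 18.000 0.000
      vertex 6.000 7.000 0.000
      vertex 0.000 0.000 0.000
    endloop
  endfacet
  facet normal 0.0000 0.0000 -1.0000
    outer loop
      vertex 0.000 18.000 0.000
      vertex 6.000 18.000 0.000
      vertex 0.000 0.000 0.000
    endloop
  endfacet
  facet normal 0.0000 0.0000 1.0000
    outer loop
      vertex 0.000 0.000 16.000
      vertex 22.000 0.000 16.000
      vertex 22.000 7.000 16.000
    endloop
  endfacet
  facet normal 0.0000 0.0000 1.0000
    outer loop
      vertex 0.000 0.000 16.000
      vertex 22.000 7.000 16.000
      vertex 6.000 7.000 16.000
    endloop
  endfacet
  facet normal 0.0000 0.0000 1.0000
    outer loop
      vertex 0.000 0.000 16.000
      vertex 6.000 7.000 16.000
      vertex 6.000 18.000 16.000
    endloop
  endfacet
  facet normal 0.0000 0.0000 1.0000
    outer loop
      vertex 0.000 0.000 16.000
      vertex 6.000 18.000 16.000
      vertex 0.000 18.000 16.000
    endloop
  endfacet
  facet normal 0.0000 -1.0000 0.0000
    outer loop
      vertex 0.000 0.000 0.000
      vertex 22.000 0.000 0.000
      vertex 22.000 0.000 16.000
    endloop
  endfacet
  facet normal 0.0000 -1.0000 0.0000
    outer loop
      vertex 0.000 0.000 0.000
      vertex 22.000 0.000 16.000
      vertex 0.000 0.000 16.000
    endloop
  endfacet
  facet normal 1.0000 0.0000 0.0000
    outer loop
      vertex 22.000 0.000 0.000
      vertex 22.000 7.000 0.000
      vertex 22.000 7.000 16.000
    endloop
  endfacet
  facet normal 1.0000 0.0000 0.0000
    outer loop
      vertex 22.000 0.000 0.000
      vertex 22.000 7.000 16.000
      vertex 22.000 0.000 16.000
    endloop
  endfacet
  facet normal 0.0000 1.0000 0.0000
    outer loop
      vertex 22.000 7.000 0.000
      vertex 6.000 7.000 0.000
      vertex 6.000 7.000 16.000
    endloop
  endfacet
  facet normal 0.0000 1.0000 0.0000
    outer loop
      vertex 22.000 7.000 0.000
      vertex 6.000 7.000 16.000
      vertex 22.000 7.000 16.000
    endloop
  endfacet
  facet normal 1.0000 0.0000 0.0000
    outer loop
      vertex 6.000 7.000 0.000
      vertex 6.000 18.000 0.000
      vertex 6.000 18.000 16.000
    endloop
  endfacet
  facet normal 1.0000 0.0000 0.0000
    outer loop
      vertex 6.000 7.000 0.000
      vertex 6.000 18.000 16.000
      vertex 6.000 7.000 16.000
    endloop
  endfacet
  facet normal 0.0000 1.0000 0.0000
    outer loop
      vertex 6.000 18.000 0.000
      vertex 0.000 18.000 0.000
      vertex 0.000 18.000 16.000
    endloop
  endfacet
  facet normal 0.0000 1.0000 0.0000
    outer loop
      vertex 6.000 18.000 0.000
      vertex 0.000 18.000 16.000
      vertex 6.000 18.000 16.000
    endloop
  endfacet
  facet normal -1.0000 0.0000 0.0000
    outer loop
      vertex 0.000 18.000 0.000
      vertex 0.000 0.000 0.000
      vertex 0.000 0.000 16.000
    endloop
  endfacet
  facet normal -1.0000 0.0000 0.0000
    outer loop
      vertex 0.000 18.000 0.000
      vertex 0.000 0.000 16.000
      vertex 0.000 18.000 16.000
    endloop
  endfacet
endsolid part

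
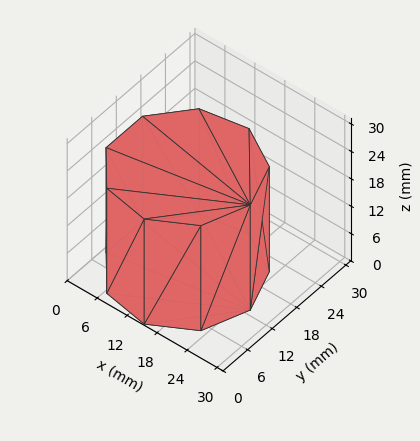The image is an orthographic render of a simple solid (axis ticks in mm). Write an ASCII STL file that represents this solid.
Reading the render: the shape is a regular 9-sided prism (a cylinder approximated with 9 flat sides), circumscribed radius ≈ 13 mm, height ≈ 23 mm (dimensions read to the nearest mm from the axis ticks). For the STL, each face is triangulated and given an outward normal.

solid part
  facet normal 0.0000 0.0000 -1.0000
    outer loop
      vertex 15.257 25.803 0.000
      vertex 22.959 21.356 0.000
      vertex 26.000 13.000 0.000
    endloop
  endfacet
  facet normal 0.0000 0.0000 -1.0000
    outer loop
      vertex 6.500 24.258 0.000
      vertex 15.257 25.803 0.000
      vertex 26.000 13.000 0.000
    endloop
  endfacet
  facet normal 0.0000 0.0000 -1.0000
    outer loop
      vertex 0.784 17.446 0.000
      vertex 6.500 24.258 0.000
      vertex 26.000 13.000 0.000
    endloop
  endfacet
  facet normal 0.0000 0.0000 -1.0000
    outer loop
      vertex 0.784 8.554 0.000
      vertex 0.784 17.446 0.000
      vertex 26.000 13.000 0.000
    endloop
  endfacet
  facet normal 0.0000 0.0000 -1.0000
    outer loop
      vertex 6.500 1.742 0.000
      vertex 0.784 8.554 0.000
      vertex 26.000 13.000 0.000
    endloop
  endfacet
  facet normal 0.0000 0.0000 -1.0000
    outer loop
      vertex 15.257 0.197 0.000
      vertex 6.500 1.742 0.000
      vertex 26.000 13.000 0.000
    endloop
  endfacet
  facet normal 0.0000 0.0000 -1.0000
    outer loop
      vertex 22.959 4.644 0.000
      vertex 15.257 0.197 0.000
      vertex 26.000 13.000 0.000
    endloop
  endfacet
  facet normal 0.0000 0.0000 1.0000
    outer loop
      vertex 26.000 13.000 23.000
      vertex 22.959 21.356 23.000
      vertex 15.257 25.803 23.000
    endloop
  endfacet
  facet normal 0.0000 0.0000 1.0000
    outer loop
      vertex 26.000 13.000 23.000
      vertex 15.257 25.803 23.000
      vertex 6.500 24.258 23.000
    endloop
  endfacet
  facet normal 0.0000 0.0000 1.0000
    outer loop
      vertex 26.000 13.000 23.000
      vertex 6.500 24.258 23.000
      vertex 0.784 17.446 23.000
    endloop
  endfacet
  facet normal 0.0000 0.0000 1.0000
    outer loop
      vertex 26.000 13.000 23.000
      vertex 0.784 17.446 23.000
      vertex 0.784 8.554 23.000
    endloop
  endfacet
  facet normal 0.0000 0.0000 1.0000
    outer loop
      vertex 26.000 13.000 23.000
      vertex 0.784 8.554 23.000
      vertex 6.500 1.742 23.000
    endloop
  endfacet
  facet normal 0.0000 0.0000 1.0000
    outer loop
      vertex 26.000 13.000 23.000
      vertex 6.500 1.742 23.000
      vertex 15.257 0.197 23.000
    endloop
  endfacet
  facet normal 0.0000 0.0000 1.0000
    outer loop
      vertex 26.000 13.000 23.000
      vertex 15.257 0.197 23.000
      vertex 22.959 4.644 23.000
    endloop
  endfacet
  facet normal 0.9397 0.3420 0.0000
    outer loop
      vertex 26.000 13.000 0.000
      vertex 22.959 21.356 0.000
      vertex 22.959 21.356 23.000
    endloop
  endfacet
  facet normal 0.9397 0.3420 0.0000
    outer loop
      vertex 26.000 13.000 0.000
      vertex 22.959 21.356 23.000
      vertex 26.000 13.000 23.000
    endloop
  endfacet
  facet normal 0.5000 0.8660 0.0000
    outer loop
      vertex 22.959 21.356 0.000
      vertex 15.257 25.803 0.000
      vertex 15.257 25.803 23.000
    endloop
  endfacet
  facet normal 0.5000 0.8660 0.0000
    outer loop
      vertex 22.959 21.356 0.000
      vertex 15.257 25.803 23.000
      vertex 22.959 21.356 23.000
    endloop
  endfacet
  facet normal -0.1737 0.9848 0.0000
    outer loop
      vertex 15.257 25.803 0.000
      vertex 6.500 24.258 0.000
      vertex 6.500 24.258 23.000
    endloop
  endfacet
  facet normal -0.1737 0.9848 0.0000
    outer loop
      vertex 15.257 25.803 0.000
      vertex 6.500 24.258 23.000
      vertex 15.257 25.803 23.000
    endloop
  endfacet
  facet normal -0.7660 0.6428 0.0000
    outer loop
      vertex 6.500 24.258 0.000
      vertex 0.784 17.446 0.000
      vertex 0.784 17.446 23.000
    endloop
  endfacet
  facet normal -0.7660 0.6428 0.0000
    outer loop
      vertex 6.500 24.258 0.000
      vertex 0.784 17.446 23.000
      vertex 6.500 24.258 23.000
    endloop
  endfacet
  facet normal -1.0000 0.0000 0.0000
    outer loop
      vertex 0.784 17.446 0.000
      vertex 0.784 8.554 0.000
      vertex 0.784 8.554 23.000
    endloop
  endfacet
  facet normal -1.0000 0.0000 0.0000
    outer loop
      vertex 0.784 17.446 0.000
      vertex 0.784 8.554 23.000
      vertex 0.784 17.446 23.000
    endloop
  endfacet
  facet normal -0.7660 -0.6428 0.0000
    outer loop
      vertex 0.784 8.554 0.000
      vertex 6.500 1.742 0.000
      vertex 6.500 1.742 23.000
    endloop
  endfacet
  facet normal -0.7660 -0.6428 0.0000
    outer loop
      vertex 0.784 8.554 0.000
      vertex 6.500 1.742 23.000
      vertex 0.784 8.554 23.000
    endloop
  endfacet
  facet normal -0.1737 -0.9848 0.0000
    outer loop
      vertex 6.500 1.742 0.000
      vertex 15.257 0.197 0.000
      vertex 15.257 0.197 23.000
    endloop
  endfacet
  facet normal -0.1737 -0.9848 0.0000
    outer loop
      vertex 6.500 1.742 0.000
      vertex 15.257 0.197 23.000
      vertex 6.500 1.742 23.000
    endloop
  endfacet
  facet normal 0.5000 -0.8660 0.0000
    outer loop
      vertex 15.257 0.197 0.000
      vertex 22.959 4.644 0.000
      vertex 22.959 4.644 23.000
    endloop
  endfacet
  facet normal 0.5000 -0.8660 0.0000
    outer loop
      vertex 15.257 0.197 0.000
      vertex 22.959 4.644 23.000
      vertex 15.257 0.197 23.000
    endloop
  endfacet
  facet normal 0.9397 -0.3420 0.0000
    outer loop
      vertex 22.959 4.644 0.000
      vertex 26.000 13.000 0.000
      vertex 26.000 13.000 23.000
    endloop
  endfacet
  facet normal 0.9397 -0.3420 0.0000
    outer loop
      vertex 22.959 4.644 0.000
      vertex 26.000 13.000 23.000
      vertex 22.959 4.644 23.000
    endloop
  endfacet
endsolid part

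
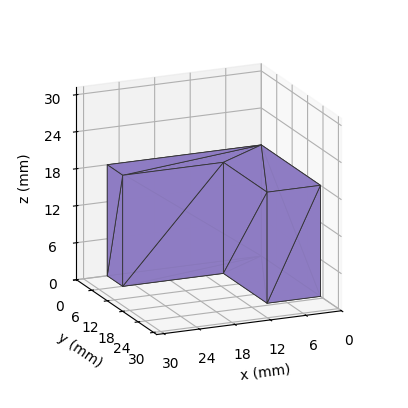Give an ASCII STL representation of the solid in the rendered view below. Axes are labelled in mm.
Reading the render: the shape is an L-shaped prism: outer 26 × 23 mm, arm thicknesses ≈ 6 mm (horizontal) and 9 mm (vertical), extruded 18 mm in z (dimensions read to the nearest mm from the axis ticks). For the STL, each face is triangulated and given an outward normal.

solid part
  facet normal 0.0000 0.0000 -1.0000
    outer loop
      vertex 26.0 6.0 0.0
      vertex 26.0 0.0 0.0
      vertex 0.0 0.0 0.0
    endloop
  endfacet
  facet normal 0.0000 0.0000 -1.0000
    outer loop
      vertex 9.0 6.0 0.0
      vertex 26.0 6.0 0.0
      vertex 0.0 0.0 0.0
    endloop
  endfacet
  facet normal 0.0000 0.0000 -1.0000
    outer loop
      vertex 9.0 23.0 0.0
      vertex 9.0 6.0 0.0
      vertex 0.0 0.0 0.0
    endloop
  endfacet
  facet normal 0.0000 0.0000 -1.0000
    outer loop
      vertex 0.0 23.0 0.0
      vertex 9.0 23.0 0.0
      vertex 0.0 0.0 0.0
    endloop
  endfacet
  facet normal 0.0000 0.0000 1.0000
    outer loop
      vertex 0.0 0.0 18.0
      vertex 26.0 0.0 18.0
      vertex 26.0 6.0 18.0
    endloop
  endfacet
  facet normal 0.0000 0.0000 1.0000
    outer loop
      vertex 0.0 0.0 18.0
      vertex 26.0 6.0 18.0
      vertex 9.0 6.0 18.0
    endloop
  endfacet
  facet normal 0.0000 0.0000 1.0000
    outer loop
      vertex 0.0 0.0 18.0
      vertex 9.0 6.0 18.0
      vertex 9.0 23.0 18.0
    endloop
  endfacet
  facet normal 0.0000 0.0000 1.0000
    outer loop
      vertex 0.0 0.0 18.0
      vertex 9.0 23.0 18.0
      vertex 0.0 23.0 18.0
    endloop
  endfacet
  facet normal 0.0000 -1.0000 0.0000
    outer loop
      vertex 0.0 0.0 0.0
      vertex 26.0 0.0 0.0
      vertex 26.0 0.0 18.0
    endloop
  endfacet
  facet normal 0.0000 -1.0000 0.0000
    outer loop
      vertex 0.0 0.0 0.0
      vertex 26.0 0.0 18.0
      vertex 0.0 0.0 18.0
    endloop
  endfacet
  facet normal 1.0000 0.0000 0.0000
    outer loop
      vertex 26.0 0.0 0.0
      vertex 26.0 6.0 0.0
      vertex 26.0 6.0 18.0
    endloop
  endfacet
  facet normal 1.0000 0.0000 0.0000
    outer loop
      vertex 26.0 0.0 0.0
      vertex 26.0 6.0 18.0
      vertex 26.0 0.0 18.0
    endloop
  endfacet
  facet normal 0.0000 1.0000 0.0000
    outer loop
      vertex 26.0 6.0 0.0
      vertex 9.0 6.0 0.0
      vertex 9.0 6.0 18.0
    endloop
  endfacet
  facet normal 0.0000 1.0000 0.0000
    outer loop
      vertex 26.0 6.0 0.0
      vertex 9.0 6.0 18.0
      vertex 26.0 6.0 18.0
    endloop
  endfacet
  facet normal 1.0000 0.0000 0.0000
    outer loop
      vertex 9.0 6.0 0.0
      vertex 9.0 23.0 0.0
      vertex 9.0 23.0 18.0
    endloop
  endfacet
  facet normal 1.0000 0.0000 0.0000
    outer loop
      vertex 9.0 6.0 0.0
      vertex 9.0 23.0 18.0
      vertex 9.0 6.0 18.0
    endloop
  endfacet
  facet normal 0.0000 1.0000 0.0000
    outer loop
      vertex 9.0 23.0 0.0
      vertex 0.0 23.0 0.0
      vertex 0.0 23.0 18.0
    endloop
  endfacet
  facet normal 0.0000 1.0000 0.0000
    outer loop
      vertex 9.0 23.0 0.0
      vertex 0.0 23.0 18.0
      vertex 9.0 23.0 18.0
    endloop
  endfacet
  facet normal -1.0000 0.0000 0.0000
    outer loop
      vertex 0.0 23.0 0.0
      vertex 0.0 0.0 0.0
      vertex 0.0 0.0 18.0
    endloop
  endfacet
  facet normal -1.0000 0.0000 0.0000
    outer loop
      vertex 0.0 23.0 0.0
      vertex 0.0 0.0 18.0
      vertex 0.0 23.0 18.0
    endloop
  endfacet
endsolid part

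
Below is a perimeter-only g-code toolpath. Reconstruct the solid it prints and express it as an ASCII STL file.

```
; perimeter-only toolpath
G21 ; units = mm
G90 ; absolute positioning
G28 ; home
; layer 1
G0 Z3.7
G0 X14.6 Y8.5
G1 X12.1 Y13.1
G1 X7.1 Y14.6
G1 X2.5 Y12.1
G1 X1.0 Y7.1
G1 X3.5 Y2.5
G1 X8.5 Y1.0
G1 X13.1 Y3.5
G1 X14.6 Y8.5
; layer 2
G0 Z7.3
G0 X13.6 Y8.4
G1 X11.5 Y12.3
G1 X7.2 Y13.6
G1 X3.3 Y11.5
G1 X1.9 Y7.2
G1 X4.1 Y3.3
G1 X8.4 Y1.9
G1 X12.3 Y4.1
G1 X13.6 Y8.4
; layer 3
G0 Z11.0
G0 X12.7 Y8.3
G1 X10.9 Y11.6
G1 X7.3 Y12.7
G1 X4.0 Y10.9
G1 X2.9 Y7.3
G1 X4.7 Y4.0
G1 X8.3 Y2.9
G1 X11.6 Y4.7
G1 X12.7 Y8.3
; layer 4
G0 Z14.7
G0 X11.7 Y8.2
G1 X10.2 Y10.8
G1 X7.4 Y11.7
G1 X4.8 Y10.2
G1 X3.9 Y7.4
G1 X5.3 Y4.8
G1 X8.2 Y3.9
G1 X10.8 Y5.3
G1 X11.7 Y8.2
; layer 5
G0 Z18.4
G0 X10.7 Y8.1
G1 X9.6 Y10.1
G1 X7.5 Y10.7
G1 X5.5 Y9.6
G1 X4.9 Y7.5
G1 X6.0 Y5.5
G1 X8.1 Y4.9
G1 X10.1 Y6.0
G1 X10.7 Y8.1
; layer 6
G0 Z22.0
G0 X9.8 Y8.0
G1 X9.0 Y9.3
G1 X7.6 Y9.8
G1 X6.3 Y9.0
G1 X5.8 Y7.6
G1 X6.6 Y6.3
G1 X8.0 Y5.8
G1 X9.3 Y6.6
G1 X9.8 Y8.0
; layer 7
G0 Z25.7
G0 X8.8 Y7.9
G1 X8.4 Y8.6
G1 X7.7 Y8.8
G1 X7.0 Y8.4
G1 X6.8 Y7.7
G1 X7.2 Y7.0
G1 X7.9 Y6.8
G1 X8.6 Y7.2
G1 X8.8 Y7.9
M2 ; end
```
solid part
  facet normal 0.0000 0.0000 -1.0000
    outer loop
      vertex 7.0 15.6 0.0
      vertex 12.7 13.8 0.0
      vertex 15.6 8.6 0.0
    endloop
  endfacet
  facet normal 0.0000 0.0000 -1.0000
    outer loop
      vertex 1.8 12.7 0.0
      vertex 7.0 15.6 0.0
      vertex 15.6 8.6 0.0
    endloop
  endfacet
  facet normal 0.0000 0.0000 -1.0000
    outer loop
      vertex 0.0 7.0 0.0
      vertex 1.8 12.7 0.0
      vertex 15.6 8.6 0.0
    endloop
  endfacet
  facet normal 0.0000 0.0000 -1.0000
    outer loop
      vertex 2.9 1.8 0.0
      vertex 0.0 7.0 0.0
      vertex 15.6 8.6 0.0
    endloop
  endfacet
  facet normal 0.0000 0.0000 -1.0000
    outer loop
      vertex 8.6 0.0 0.0
      vertex 2.9 1.8 0.0
      vertex 15.6 8.6 0.0
    endloop
  endfacet
  facet normal 0.0000 0.0000 -1.0000
    outer loop
      vertex 13.8 2.9 0.0
      vertex 8.6 0.0 0.0
      vertex 15.6 8.6 0.0
    endloop
  endfacet
  facet normal 0.8483 0.4731 0.2379
    outer loop
      vertex 15.6 8.6 0.0
      vertex 12.7 13.8 0.0
      vertex 7.8 7.8 29.4
    endloop
  endfacet
  facet normal 0.2925 0.9262 0.2378
    outer loop
      vertex 12.7 13.8 0.0
      vertex 7.0 15.6 0.0
      vertex 7.8 7.8 29.4
    endloop
  endfacet
  facet normal -0.4731 0.8483 0.2379
    outer loop
      vertex 7.0 15.6 0.0
      vertex 1.8 12.7 0.0
      vertex 7.8 7.8 29.4
    endloop
  endfacet
  facet normal -0.9262 0.2925 0.2378
    outer loop
      vertex 1.8 12.7 0.0
      vertex 0.0 7.0 0.0
      vertex 7.8 7.8 29.4
    endloop
  endfacet
  facet normal -0.8483 -0.4731 0.2379
    outer loop
      vertex 0.0 7.0 0.0
      vertex 2.9 1.8 0.0
      vertex 7.8 7.8 29.4
    endloop
  endfacet
  facet normal -0.2925 -0.9262 0.2378
    outer loop
      vertex 2.9 1.8 0.0
      vertex 8.6 0.0 0.0
      vertex 7.8 7.8 29.4
    endloop
  endfacet
  facet normal 0.4731 -0.8483 0.2379
    outer loop
      vertex 8.6 0.0 0.0
      vertex 13.8 2.9 0.0
      vertex 7.8 7.8 29.4
    endloop
  endfacet
  facet normal 0.9262 -0.2925 0.2378
    outer loop
      vertex 13.8 2.9 0.0
      vertex 15.6 8.6 0.0
      vertex 7.8 7.8 29.4
    endloop
  endfacet
endsolid part

The G0 Z moves step by Δz≈3.7 mm. The G1 loops shrink linearly with z, so the solid tapers from its base footprint up to z≈29.4. Closing with a flat bottom cap and the tapered top and triangulating gives 14 facets — a regular 8-sided pyramid, base circumscribed radius ≈ 7.8 mm, apex at z ≈ 29.4 mm.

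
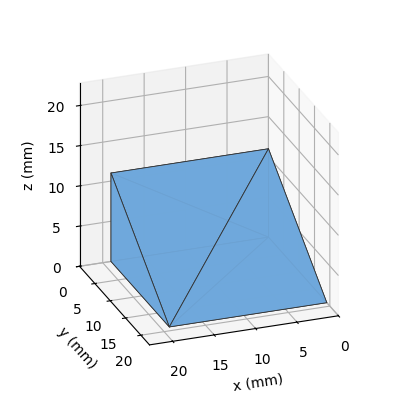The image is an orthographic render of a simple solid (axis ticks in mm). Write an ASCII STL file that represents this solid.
Reading the render: the shape is a wedge (ramp): 19 × 19 mm base, rising to 11 mm along the y=0 edge and sloping linearly to z=0 at y=19 (dimensions read to the nearest mm from the axis ticks). For the STL, each face is triangulated and given an outward normal.

solid part
  facet normal 0.0000 0.0000 -1.0000
    outer loop
      vertex 19.0 19.0 0.0
      vertex 19.0 0.0 0.0
      vertex 0.0 0.0 0.0
    endloop
  endfacet
  facet normal 0.0000 0.0000 -1.0000
    outer loop
      vertex 0.0 19.0 0.0
      vertex 19.0 19.0 0.0
      vertex 0.0 0.0 0.0
    endloop
  endfacet
  facet normal 0.0000 -1.0000 0.0000
    outer loop
      vertex 0.0 0.0 0.0
      vertex 19.0 0.0 0.0
      vertex 19.0 0.0 11.0
    endloop
  endfacet
  facet normal 0.0000 -1.0000 0.0000
    outer loop
      vertex 0.0 0.0 0.0
      vertex 19.0 0.0 11.0
      vertex 0.0 0.0 11.0
    endloop
  endfacet
  facet normal 0.0000 0.5010 0.8654
    outer loop
      vertex 0.0 0.0 11.0
      vertex 19.0 0.0 11.0
      vertex 19.0 19.0 0.0
    endloop
  endfacet
  facet normal 0.0000 0.5010 0.8654
    outer loop
      vertex 0.0 0.0 11.0
      vertex 19.0 19.0 0.0
      vertex 0.0 19.0 0.0
    endloop
  endfacet
  facet normal -1.0000 0.0000 0.0000
    outer loop
      vertex 0.0 0.0 11.0
      vertex 0.0 19.0 0.0
      vertex 0.0 0.0 0.0
    endloop
  endfacet
  facet normal 1.0000 0.0000 0.0000
    outer loop
      vertex 19.0 0.0 0.0
      vertex 19.0 19.0 0.0
      vertex 19.0 0.0 11.0
    endloop
  endfacet
endsolid part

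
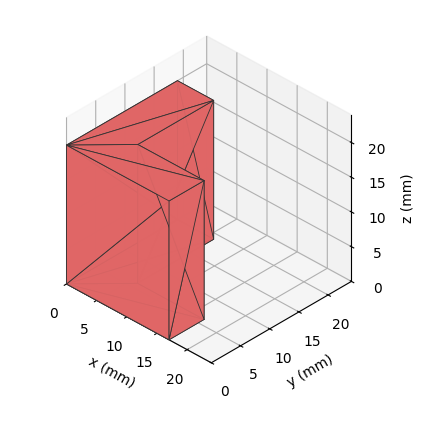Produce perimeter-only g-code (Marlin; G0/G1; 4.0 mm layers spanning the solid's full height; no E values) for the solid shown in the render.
Reading the render: the shape is an L-shaped prism: outer 17 × 19 mm, arm thicknesses ≈ 6 mm (horizontal) and 6 mm (vertical), extruded 20 mm in z (dimensions read to the nearest mm from the axis ticks). For the g-code, the solid's height is divided into equal slices at the stated Δz and each level perimeter traced with G1 moves after a G0 lift.

; perimeter-only toolpath
G21 ; units = mm
G90 ; absolute positioning
G28 ; home
; layer 1
G0 Z4.0
G0 X0.0 Y0.0
G1 X17.0 Y0.0
G1 X17.0 Y6.0
G1 X6.0 Y6.0
G1 X6.0 Y19.0
G1 X0.0 Y19.0
G1 X0.0 Y0.0
; layer 2
G0 Z8.0
G0 X0.0 Y0.0
G1 X17.0 Y0.0
G1 X17.0 Y6.0
G1 X6.0 Y6.0
G1 X6.0 Y19.0
G1 X0.0 Y19.0
G1 X0.0 Y0.0
; layer 3
G0 Z12.0
G0 X0.0 Y0.0
G1 X17.0 Y0.0
G1 X17.0 Y6.0
G1 X6.0 Y6.0
G1 X6.0 Y19.0
G1 X0.0 Y19.0
G1 X0.0 Y0.0
; layer 4
G0 Z16.0
G0 X0.0 Y0.0
G1 X17.0 Y0.0
G1 X17.0 Y6.0
G1 X6.0 Y6.0
G1 X6.0 Y19.0
G1 X0.0 Y19.0
G1 X0.0 Y0.0
; layer 5
G0 Z20.0
G0 X0.0 Y0.0
G1 X17.0 Y0.0
G1 X17.0 Y6.0
G1 X6.0 Y6.0
G1 X6.0 Y19.0
G1 X0.0 Y19.0
G1 X0.0 Y0.0
M2 ; end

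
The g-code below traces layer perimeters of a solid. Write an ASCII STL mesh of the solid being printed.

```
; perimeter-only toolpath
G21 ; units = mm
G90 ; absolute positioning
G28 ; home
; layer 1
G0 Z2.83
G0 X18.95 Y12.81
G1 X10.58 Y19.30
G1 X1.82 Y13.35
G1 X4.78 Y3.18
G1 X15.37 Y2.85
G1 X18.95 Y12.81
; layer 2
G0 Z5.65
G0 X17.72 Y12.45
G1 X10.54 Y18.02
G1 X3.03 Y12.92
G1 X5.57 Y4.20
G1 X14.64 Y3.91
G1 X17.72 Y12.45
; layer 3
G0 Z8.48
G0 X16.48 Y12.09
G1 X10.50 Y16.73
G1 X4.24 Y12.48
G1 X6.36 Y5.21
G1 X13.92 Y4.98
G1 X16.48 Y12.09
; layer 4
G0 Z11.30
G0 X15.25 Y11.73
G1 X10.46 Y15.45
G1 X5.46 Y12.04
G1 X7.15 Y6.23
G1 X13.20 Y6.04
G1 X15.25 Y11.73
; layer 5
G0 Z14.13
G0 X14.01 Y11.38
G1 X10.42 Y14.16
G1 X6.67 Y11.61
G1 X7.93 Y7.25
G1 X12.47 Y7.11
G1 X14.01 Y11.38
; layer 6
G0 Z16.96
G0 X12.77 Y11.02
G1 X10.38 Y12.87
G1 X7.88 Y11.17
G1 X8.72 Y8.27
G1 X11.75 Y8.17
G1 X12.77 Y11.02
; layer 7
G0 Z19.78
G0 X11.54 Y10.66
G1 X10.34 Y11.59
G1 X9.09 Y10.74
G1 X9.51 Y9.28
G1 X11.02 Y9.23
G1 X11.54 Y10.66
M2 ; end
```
solid part
  facet normal 0.0000 0.0000 -1.0000
    outer loop
      vertex 0.61 13.79 0.00
      vertex 10.62 20.59 0.00
      vertex 20.19 13.17 0.00
    endloop
  endfacet
  facet normal 0.0000 0.0000 -1.0000
    outer loop
      vertex 3.99 2.16 0.00
      vertex 0.61 13.79 0.00
      vertex 20.19 13.17 0.00
    endloop
  endfacet
  facet normal 0.0000 0.0000 -1.0000
    outer loop
      vertex 16.09 1.78 0.00
      vertex 3.99 2.16 0.00
      vertex 20.19 13.17 0.00
    endloop
  endfacet
  facet normal 0.5750 0.7416 0.3456
    outer loop
      vertex 20.19 13.17 0.00
      vertex 10.62 20.59 0.00
      vertex 10.30 10.30 22.61
    endloop
  endfacet
  facet normal -0.5273 0.7762 0.3458
    outer loop
      vertex 10.62 20.59 0.00
      vertex 0.61 13.79 0.00
      vertex 10.30 10.30 22.61
    endloop
  endfacet
  facet normal -0.9010 -0.2619 0.3457
    outer loop
      vertex 0.61 13.79 0.00
      vertex 3.99 2.16 0.00
      vertex 10.30 10.30 22.61
    endloop
  endfacet
  facet normal -0.0295 -0.9378 0.3459
    outer loop
      vertex 3.99 2.16 0.00
      vertex 16.09 1.78 0.00
      vertex 10.30 10.30 22.61
    endloop
  endfacet
  facet normal 0.8828 -0.3178 0.3458
    outer loop
      vertex 16.09 1.78 0.00
      vertex 20.19 13.17 0.00
      vertex 10.30 10.30 22.61
    endloop
  endfacet
endsolid part

The G0 Z moves step by Δz≈2.83 mm. The G1 loops shrink linearly with z, so the solid tapers from its base footprint up to z≈22.6. Closing with a flat bottom cap and the tapered top and triangulating gives 8 facets — a regular 5-sided pyramid, base circumscribed radius ≈ 10.3 mm, apex at z ≈ 22.6 mm.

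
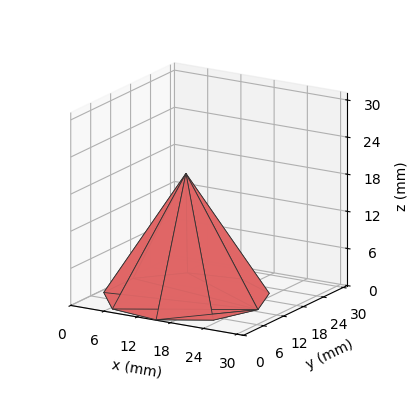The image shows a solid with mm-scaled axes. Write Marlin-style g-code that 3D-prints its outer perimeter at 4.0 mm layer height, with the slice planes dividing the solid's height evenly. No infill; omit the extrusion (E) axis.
Reading the render: the shape is a regular 9-sided pyramid, base circumscribed radius ≈ 13 mm, apex at z ≈ 20 mm (dimensions read to the nearest mm from the axis ticks). For the g-code, the solid's height is divided into equal slices at the stated Δz and each level perimeter traced with G1 moves after a G0 lift.

; perimeter-only toolpath
G21 ; units = mm
G90 ; absolute positioning
G28 ; home
; layer 1
G0 Z4.0
G0 X23.4 Y13.0
G1 X21.0 Y19.7
G1 X14.8 Y23.2
G1 X7.8 Y22.0
G1 X3.2 Y16.5
G1 X3.2 Y9.5
G1 X7.8 Y4.0
G1 X14.8 Y2.8
G1 X21.0 Y6.3
G1 X23.4 Y13.0
; layer 2
G0 Z8.0
G0 X20.8 Y13.0
G1 X19.0 Y18.0
G1 X14.4 Y20.7
G1 X9.1 Y19.8
G1 X5.7 Y15.6
G1 X5.7 Y10.4
G1 X9.1 Y6.2
G1 X14.4 Y5.3
G1 X19.0 Y8.0
G1 X20.8 Y13.0
; layer 3
G0 Z12.0
G0 X18.2 Y13.0
G1 X17.0 Y16.4
G1 X13.9 Y18.1
G1 X10.4 Y17.5
G1 X8.1 Y14.8
G1 X8.1 Y11.2
G1 X10.4 Y8.5
G1 X13.9 Y7.9
G1 X17.0 Y9.6
G1 X18.2 Y13.0
; layer 4
G0 Z16.0
G0 X15.6 Y13.0
G1 X15.0 Y14.7
G1 X13.5 Y15.6
G1 X11.7 Y15.3
G1 X10.6 Y13.9
G1 X10.6 Y12.1
G1 X11.7 Y10.7
G1 X13.5 Y10.4
G1 X15.0 Y11.3
G1 X15.6 Y13.0
M2 ; end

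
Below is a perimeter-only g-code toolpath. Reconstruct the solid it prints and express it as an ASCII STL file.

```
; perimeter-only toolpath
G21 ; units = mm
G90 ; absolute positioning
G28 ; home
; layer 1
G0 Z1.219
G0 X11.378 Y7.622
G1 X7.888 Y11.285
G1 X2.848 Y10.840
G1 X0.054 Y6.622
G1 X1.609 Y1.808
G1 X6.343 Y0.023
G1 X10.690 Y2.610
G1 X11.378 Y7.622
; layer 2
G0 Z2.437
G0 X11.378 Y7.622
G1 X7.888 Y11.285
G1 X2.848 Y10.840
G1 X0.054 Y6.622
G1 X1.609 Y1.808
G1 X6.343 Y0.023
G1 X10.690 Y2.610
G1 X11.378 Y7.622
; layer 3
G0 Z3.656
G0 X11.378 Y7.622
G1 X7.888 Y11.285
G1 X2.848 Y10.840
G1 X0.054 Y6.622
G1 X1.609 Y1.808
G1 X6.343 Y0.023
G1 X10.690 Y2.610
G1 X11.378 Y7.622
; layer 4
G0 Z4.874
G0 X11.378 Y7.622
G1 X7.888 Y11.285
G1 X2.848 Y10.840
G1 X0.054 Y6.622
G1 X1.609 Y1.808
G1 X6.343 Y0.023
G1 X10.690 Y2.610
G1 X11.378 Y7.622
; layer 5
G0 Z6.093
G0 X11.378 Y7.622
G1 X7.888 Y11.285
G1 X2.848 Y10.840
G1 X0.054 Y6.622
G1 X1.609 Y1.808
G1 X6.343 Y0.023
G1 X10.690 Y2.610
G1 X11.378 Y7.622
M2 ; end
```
solid part
  facet normal 0.0000 0.0000 -1.0000
    outer loop
      vertex 2.848 10.840 0.000
      vertex 7.888 11.285 0.000
      vertex 11.378 7.622 0.000
    endloop
  endfacet
  facet normal 0.0000 0.0000 -1.0000
    outer loop
      vertex 0.054 6.622 0.000
      vertex 2.848 10.840 0.000
      vertex 11.378 7.622 0.000
    endloop
  endfacet
  facet normal 0.0000 0.0000 -1.0000
    outer loop
      vertex 1.609 1.808 0.000
      vertex 0.054 6.622 0.000
      vertex 11.378 7.622 0.000
    endloop
  endfacet
  facet normal 0.0000 0.0000 -1.0000
    outer loop
      vertex 6.343 0.023 0.000
      vertex 1.609 1.808 0.000
      vertex 11.378 7.622 0.000
    endloop
  endfacet
  facet normal 0.0000 0.0000 -1.0000
    outer loop
      vertex 10.690 2.610 0.000
      vertex 6.343 0.023 0.000
      vertex 11.378 7.622 0.000
    endloop
  endfacet
  facet normal 0.0000 0.0000 1.0000
    outer loop
      vertex 11.378 7.622 6.093
      vertex 7.888 11.285 6.093
      vertex 2.848 10.840 6.093
    endloop
  endfacet
  facet normal 0.0000 0.0000 1.0000
    outer loop
      vertex 11.378 7.622 6.093
      vertex 2.848 10.840 6.093
      vertex 0.054 6.622 6.093
    endloop
  endfacet
  facet normal 0.0000 0.0000 1.0000
    outer loop
      vertex 11.378 7.622 6.093
      vertex 0.054 6.622 6.093
      vertex 1.609 1.808 6.093
    endloop
  endfacet
  facet normal 0.0000 0.0000 1.0000
    outer loop
      vertex 11.378 7.622 6.093
      vertex 1.609 1.808 6.093
      vertex 6.343 0.023 6.093
    endloop
  endfacet
  facet normal 0.0000 0.0000 1.0000
    outer loop
      vertex 11.378 7.622 6.093
      vertex 6.343 0.023 6.093
      vertex 10.690 2.610 6.093
    endloop
  endfacet
  facet normal 0.7240 0.6898 0.0000
    outer loop
      vertex 11.378 7.622 0.000
      vertex 7.888 11.285 0.000
      vertex 7.888 11.285 6.093
    endloop
  endfacet
  facet normal 0.7240 0.6898 0.0000
    outer loop
      vertex 11.378 7.622 0.000
      vertex 7.888 11.285 6.093
      vertex 11.378 7.622 6.093
    endloop
  endfacet
  facet normal -0.0880 0.9961 0.0000
    outer loop
      vertex 7.888 11.285 0.000
      vertex 2.848 10.840 0.000
      vertex 2.848 10.840 6.093
    endloop
  endfacet
  facet normal -0.0880 0.9961 0.0000
    outer loop
      vertex 7.888 11.285 0.000
      vertex 2.848 10.840 6.093
      vertex 7.888 11.285 6.093
    endloop
  endfacet
  facet normal -0.8337 0.5522 0.0000
    outer loop
      vertex 2.848 10.840 0.000
      vertex 0.054 6.622 0.000
      vertex 0.054 6.622 6.093
    endloop
  endfacet
  facet normal -0.8337 0.5522 0.0000
    outer loop
      vertex 2.848 10.840 0.000
      vertex 0.054 6.622 6.093
      vertex 2.848 10.840 6.093
    endloop
  endfacet
  facet normal -0.9516 -0.3074 0.0000
    outer loop
      vertex 0.054 6.622 0.000
      vertex 1.609 1.808 0.000
      vertex 1.609 1.808 6.093
    endloop
  endfacet
  facet normal -0.9516 -0.3074 0.0000
    outer loop
      vertex 0.054 6.622 0.000
      vertex 1.609 1.808 6.093
      vertex 0.054 6.622 6.093
    endloop
  endfacet
  facet normal -0.3528 -0.9357 0.0000
    outer loop
      vertex 1.609 1.808 0.000
      vertex 6.343 0.023 0.000
      vertex 6.343 0.023 6.093
    endloop
  endfacet
  facet normal -0.3528 -0.9357 0.0000
    outer loop
      vertex 1.609 1.808 0.000
      vertex 6.343 0.023 6.093
      vertex 1.609 1.808 6.093
    endloop
  endfacet
  facet normal 0.5114 -0.8593 0.0000
    outer loop
      vertex 6.343 0.023 0.000
      vertex 10.690 2.610 0.000
      vertex 10.690 2.610 6.093
    endloop
  endfacet
  facet normal 0.5114 -0.8593 0.0000
    outer loop
      vertex 6.343 0.023 0.000
      vertex 10.690 2.610 6.093
      vertex 6.343 0.023 6.093
    endloop
  endfacet
  facet normal 0.9907 -0.1360 0.0000
    outer loop
      vertex 10.690 2.610 0.000
      vertex 11.378 7.622 0.000
      vertex 11.378 7.622 6.093
    endloop
  endfacet
  facet normal 0.9907 -0.1360 0.0000
    outer loop
      vertex 10.690 2.610 0.000
      vertex 11.378 7.622 6.093
      vertex 10.690 2.610 6.093
    endloop
  endfacet
endsolid part

The G0 Z moves step by Δz≈1.219 mm. Every layer's G1 loop is the same polygon, so the solid is a straight extrusion of it from z=0 to z≈6.09. Closing with flat bottom and top caps and triangulating gives 24 facets — a regular 7-sided prism (a cylinder approximated with 7 flat sides), circumscribed radius ≈ 5.83 mm, height ≈ 6.09 mm.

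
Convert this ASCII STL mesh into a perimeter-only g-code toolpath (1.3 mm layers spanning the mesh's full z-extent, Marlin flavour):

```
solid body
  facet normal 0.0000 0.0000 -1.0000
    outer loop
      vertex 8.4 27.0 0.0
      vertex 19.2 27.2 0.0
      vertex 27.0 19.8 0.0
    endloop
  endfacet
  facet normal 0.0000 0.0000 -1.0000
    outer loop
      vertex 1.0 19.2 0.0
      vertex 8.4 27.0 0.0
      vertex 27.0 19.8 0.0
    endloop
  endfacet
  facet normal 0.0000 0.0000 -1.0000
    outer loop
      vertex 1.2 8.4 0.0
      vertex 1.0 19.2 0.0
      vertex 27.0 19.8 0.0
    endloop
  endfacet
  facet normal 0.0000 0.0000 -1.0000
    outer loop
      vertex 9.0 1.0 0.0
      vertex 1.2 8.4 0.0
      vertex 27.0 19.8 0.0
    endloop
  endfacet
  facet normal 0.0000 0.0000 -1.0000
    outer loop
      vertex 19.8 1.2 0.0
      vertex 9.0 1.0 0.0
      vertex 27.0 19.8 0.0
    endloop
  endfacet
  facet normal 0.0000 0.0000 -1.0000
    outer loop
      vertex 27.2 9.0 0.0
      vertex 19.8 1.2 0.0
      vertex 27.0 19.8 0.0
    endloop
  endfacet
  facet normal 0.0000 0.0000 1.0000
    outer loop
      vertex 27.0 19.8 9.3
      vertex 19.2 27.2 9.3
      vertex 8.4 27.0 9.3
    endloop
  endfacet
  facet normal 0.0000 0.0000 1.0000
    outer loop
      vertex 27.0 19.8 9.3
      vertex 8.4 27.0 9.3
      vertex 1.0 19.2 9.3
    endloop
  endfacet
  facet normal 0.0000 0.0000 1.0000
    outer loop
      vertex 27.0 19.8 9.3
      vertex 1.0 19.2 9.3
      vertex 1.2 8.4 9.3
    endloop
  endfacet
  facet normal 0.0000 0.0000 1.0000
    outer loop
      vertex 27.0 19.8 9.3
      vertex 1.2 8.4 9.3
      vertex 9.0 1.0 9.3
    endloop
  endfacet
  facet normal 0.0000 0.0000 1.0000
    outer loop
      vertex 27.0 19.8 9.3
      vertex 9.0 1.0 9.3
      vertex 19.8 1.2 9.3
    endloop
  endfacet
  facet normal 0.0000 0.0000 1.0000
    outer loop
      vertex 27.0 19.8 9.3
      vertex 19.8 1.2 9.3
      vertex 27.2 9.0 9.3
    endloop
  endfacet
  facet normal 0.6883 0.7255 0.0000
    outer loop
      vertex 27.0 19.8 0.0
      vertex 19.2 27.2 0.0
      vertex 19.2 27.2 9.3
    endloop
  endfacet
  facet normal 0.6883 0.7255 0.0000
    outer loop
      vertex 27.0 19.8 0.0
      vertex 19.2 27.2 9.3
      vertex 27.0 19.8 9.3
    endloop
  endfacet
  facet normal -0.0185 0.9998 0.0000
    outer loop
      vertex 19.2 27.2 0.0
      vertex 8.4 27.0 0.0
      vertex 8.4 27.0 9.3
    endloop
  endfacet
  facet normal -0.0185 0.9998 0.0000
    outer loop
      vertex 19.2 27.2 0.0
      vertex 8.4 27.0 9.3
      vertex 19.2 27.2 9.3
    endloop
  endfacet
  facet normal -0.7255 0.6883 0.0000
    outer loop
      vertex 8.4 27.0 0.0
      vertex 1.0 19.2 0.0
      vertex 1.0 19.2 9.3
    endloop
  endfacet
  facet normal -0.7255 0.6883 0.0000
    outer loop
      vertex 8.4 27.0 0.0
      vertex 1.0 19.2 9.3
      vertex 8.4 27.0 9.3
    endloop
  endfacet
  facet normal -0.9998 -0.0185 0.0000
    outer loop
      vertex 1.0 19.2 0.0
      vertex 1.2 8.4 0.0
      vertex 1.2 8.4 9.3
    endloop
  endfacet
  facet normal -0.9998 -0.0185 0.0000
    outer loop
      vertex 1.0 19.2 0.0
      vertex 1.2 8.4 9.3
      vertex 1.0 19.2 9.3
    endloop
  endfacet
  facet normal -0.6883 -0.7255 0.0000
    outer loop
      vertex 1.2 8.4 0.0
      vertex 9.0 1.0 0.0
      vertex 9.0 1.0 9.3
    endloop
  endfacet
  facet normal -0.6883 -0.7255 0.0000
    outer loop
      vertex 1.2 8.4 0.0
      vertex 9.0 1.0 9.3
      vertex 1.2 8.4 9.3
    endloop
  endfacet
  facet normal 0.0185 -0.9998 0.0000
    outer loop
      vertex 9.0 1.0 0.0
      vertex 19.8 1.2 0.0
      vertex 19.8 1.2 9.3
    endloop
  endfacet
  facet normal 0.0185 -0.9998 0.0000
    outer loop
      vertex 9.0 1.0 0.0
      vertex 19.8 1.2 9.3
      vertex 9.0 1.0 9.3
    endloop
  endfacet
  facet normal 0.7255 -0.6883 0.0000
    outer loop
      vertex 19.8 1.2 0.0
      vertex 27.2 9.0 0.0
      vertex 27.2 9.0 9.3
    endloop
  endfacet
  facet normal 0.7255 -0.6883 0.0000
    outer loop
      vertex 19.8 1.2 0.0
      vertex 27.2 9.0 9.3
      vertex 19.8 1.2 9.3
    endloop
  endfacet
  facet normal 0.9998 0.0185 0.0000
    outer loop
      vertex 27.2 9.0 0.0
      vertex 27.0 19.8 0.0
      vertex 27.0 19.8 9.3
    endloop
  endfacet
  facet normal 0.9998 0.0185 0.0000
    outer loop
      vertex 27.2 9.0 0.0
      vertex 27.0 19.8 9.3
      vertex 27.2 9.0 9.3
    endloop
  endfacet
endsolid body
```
; perimeter-only toolpath
G21 ; units = mm
G90 ; absolute positioning
G28 ; home
; layer 1
G0 Z1.3
G0 X27.0 Y19.8
G1 X19.2 Y27.2
G1 X8.4 Y27.0
G1 X1.0 Y19.2
G1 X1.2 Y8.4
G1 X9.0 Y1.0
G1 X19.8 Y1.2
G1 X27.2 Y9.0
G1 X27.0 Y19.8
; layer 2
G0 Z2.7
G0 X27.0 Y19.8
G1 X19.2 Y27.2
G1 X8.4 Y27.0
G1 X1.0 Y19.2
G1 X1.2 Y8.4
G1 X9.0 Y1.0
G1 X19.8 Y1.2
G1 X27.2 Y9.0
G1 X27.0 Y19.8
; layer 3
G0 Z4.0
G0 X27.0 Y19.8
G1 X19.2 Y27.2
G1 X8.4 Y27.0
G1 X1.0 Y19.2
G1 X1.2 Y8.4
G1 X9.0 Y1.0
G1 X19.8 Y1.2
G1 X27.2 Y9.0
G1 X27.0 Y19.8
; layer 4
G0 Z5.3
G0 X27.0 Y19.8
G1 X19.2 Y27.2
G1 X8.4 Y27.0
G1 X1.0 Y19.2
G1 X1.2 Y8.4
G1 X9.0 Y1.0
G1 X19.8 Y1.2
G1 X27.2 Y9.0
G1 X27.0 Y19.8
; layer 5
G0 Z6.6
G0 X27.0 Y19.8
G1 X19.2 Y27.2
G1 X8.4 Y27.0
G1 X1.0 Y19.2
G1 X1.2 Y8.4
G1 X9.0 Y1.0
G1 X19.8 Y1.2
G1 X27.2 Y9.0
G1 X27.0 Y19.8
; layer 6
G0 Z8.0
G0 X27.0 Y19.8
G1 X19.2 Y27.2
G1 X8.4 Y27.0
G1 X1.0 Y19.2
G1 X1.2 Y8.4
G1 X9.0 Y1.0
G1 X19.8 Y1.2
G1 X27.2 Y9.0
G1 X27.0 Y19.8
; layer 7
G0 Z9.3
G0 X27.0 Y19.8
G1 X19.2 Y27.2
G1 X8.4 Y27.0
G1 X1.0 Y19.2
G1 X1.2 Y8.4
G1 X9.0 Y1.0
G1 X19.8 Y1.2
G1 X27.2 Y9.0
G1 X27.0 Y19.8
M2 ; end

The solid is a regular 8-sided prism (a cylinder approximated with 8 flat sides), circumscribed radius ≈ 14.1 mm, height ≈ 9.3 mm. Slicing at Δz = 1.3 mm — 7 equal slices spanning the solid's height, so layer i sits at z = i·h/7 — gives 7 non-empty perimeters. Each is a 8-segment closed polygon; G0 lifts to the layer z and rapids to the start vertex, then G1 traces the edges.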